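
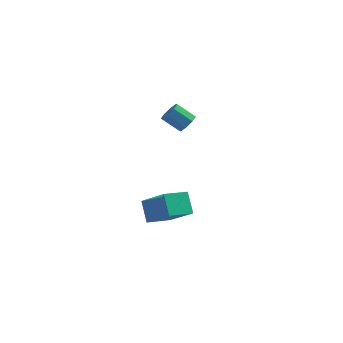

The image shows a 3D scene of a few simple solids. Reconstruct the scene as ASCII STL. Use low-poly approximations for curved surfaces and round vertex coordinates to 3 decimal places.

solid 
facet normal -0.669 -0.702 0.244
outer loop
vertex 2.65 -4.994 -3.101
vertex 2.208 -4.239 -2.139
vertex 1.341 -4.177 -4.342
endloop
endfacet
facet normal 0.339 -0.581 -0.740
outer loop
vertex 2.272 -3.201 -4.681
vertex 2.65 -4.994 -3.101
vertex 1.341 -4.177 -4.342
endloop
endfacet
facet normal -0.670 -0.702 0.244
outer loop
vertex 1.341 -4.177 -4.342
vertex 2.208 -4.239 -2.139
vertex 0.9 -3.422 -3.38
endloop
endfacet
facet normal -0.661 0.413 -0.627
outer loop
vertex 0.9 -3.422 -3.38
vertex 2.272 -3.201 -4.681
vertex 1.341 -4.177 -4.342
endloop
endfacet
facet normal 0.661 -0.412 0.627
outer loop
vertex 2.65 -4.994 -3.101
vertex 3.139 -3.263 -2.478
vertex 2.208 -4.239 -2.139
endloop
endfacet
facet normal 0.340 -0.581 -0.740
outer loop
vertex 3.58 -4.018 -3.44
vertex 2.65 -4.994 -3.101
vertex 2.272 -3.201 -4.681
endloop
endfacet
facet normal 0.661 -0.412 0.627
outer loop
vertex 3.58 -4.018 -3.44
vertex 3.139 -3.263 -2.478
vertex 2.65 -4.994 -3.101
endloop
endfacet
facet normal -0.339 0.581 0.740
outer loop
vertex 2.208 -4.239 -2.139
vertex 3.139 -3.263 -2.478
vertex 0.9 -3.422 -3.38
endloop
endfacet
facet normal -0.661 0.412 -0.627
outer loop
vertex 1.83 -2.446 -3.719
vertex 2.272 -3.201 -4.681
vertex 0.9 -3.422 -3.38
endloop
endfacet
facet normal -0.339 0.580 0.740
outer loop
vertex 0.9 -3.422 -3.38
vertex 3.139 -3.263 -2.478
vertex 1.83 -2.446 -3.719
endloop
endfacet
facet normal 0.669 0.702 -0.243
outer loop
vertex 1.83 -2.446 -3.719
vertex 3.58 -4.018 -3.44
vertex 2.272 -3.201 -4.681
endloop
endfacet
facet normal 0.669 0.702 -0.244
outer loop
vertex 3.139 -3.263 -2.478
vertex 3.58 -4.018 -3.44
vertex 1.83 -2.446 -3.719
endloop
endfacet
facet normal 0.787 -0.029 -0.616
outer loop
vertex 2.219 2.717 -0.861
vertex 1.824 2.583 -1.359
vertex 2.055 3.127 -1.09
endloop
endfacet
facet normal 0.521 0.565 0.639
outer loop
vertex 2.219 2.717 -0.861
vertex 2.055 3.127 -1.09
vertex 1.252 2.752 -0.103
endloop
endfacet
facet normal 0.522 0.565 0.639
outer loop
vertex 1.252 2.752 -0.103
vertex 2.055 3.127 -1.09
vertex 1.087 3.162 -0.331
endloop
endfacet
facet normal -0.786 0.027 0.618
outer loop
vertex 1.252 2.752 -0.103
vertex 1.087 3.162 -0.331
vertex 0.856 2.617 -0.601
endloop
endfacet
facet normal 0.786 -0.028 -0.618
outer loop
vertex 2.055 3.127 -1.09
vertex 1.824 2.583 -1.359
vertex 1.755 3.218 -1.476
endloop
endfacet
facet normal 0.135 0.983 0.127
outer loop
vertex 2.055 3.127 -1.09
vertex 1.755 3.218 -1.476
vertex 1.087 3.162 -0.331
endloop
endfacet
facet normal 0.135 0.983 0.127
outer loop
vertex 1.087 3.162 -0.331
vertex 1.755 3.218 -1.476
vertex 0.787 3.253 -0.718
endloop
endfacet
facet normal -0.787 0.028 0.617
outer loop
vertex 1.087 3.162 -0.331
vertex 0.787 3.253 -0.718
vertex 0.856 2.617 -0.601
endloop
endfacet
facet normal 0.786 -0.028 -0.618
outer loop
vertex 1.755 3.218 -1.476
vertex 1.824 2.583 -1.359
vertex 1.495 2.937 -1.794
endloop
endfacet
facet normal -0.330 0.825 -0.459
outer loop
vertex 1.755 3.218 -1.476
vertex 1.495 2.937 -1.794
vertex 0.787 3.253 -0.718
endloop
endfacet
facet normal -0.330 0.824 -0.459
outer loop
vertex 0.787 3.253 -0.718
vertex 1.495 2.937 -1.794
vertex 0.528 2.972 -1.036
endloop
endfacet
facet normal -0.787 0.028 0.616
outer loop
vertex 0.787 3.253 -0.718
vertex 0.528 2.972 -1.036
vertex 0.856 2.617 -0.601
endloop
endfacet
facet normal 0.786 -0.028 -0.617
outer loop
vertex 1.495 2.937 -1.794
vertex 1.824 2.583 -1.359
vertex 1.428 2.448 -1.857
endloop
endfacet
facet normal -0.602 0.183 -0.777
outer loop
vertex 1.495 2.937 -1.794
vertex 1.428 2.448 -1.857
vertex 0.528 2.972 -1.036
endloop
endfacet
facet normal -0.602 0.183 -0.777
outer loop
vertex 0.528 2.972 -1.036
vertex 1.428 2.448 -1.857
vertex 0.461 2.483 -1.099
endloop
endfacet
facet normal -0.787 0.028 0.616
outer loop
vertex 0.528 2.972 -1.036
vertex 0.461 2.483 -1.099
vertex 0.856 2.617 -0.601
endloop
endfacet
facet normal 0.786 -0.027 -0.618
outer loop
vertex 1.428 2.448 -1.857
vertex 1.824 2.583 -1.359
vertex 1.593 2.038 -1.629
endloop
endfacet
facet normal -0.521 -0.565 -0.639
outer loop
vertex 1.428 2.448 -1.857
vertex 1.593 2.038 -1.629
vertex 0.461 2.483 -1.099
endloop
endfacet
facet normal -0.521 -0.565 -0.639
outer loop
vertex 0.461 2.483 -1.099
vertex 1.593 2.038 -1.629
vertex 0.625 2.073 -0.87
endloop
endfacet
facet normal -0.787 0.029 0.616
outer loop
vertex 0.461 2.483 -1.099
vertex 0.625 2.073 -0.87
vertex 0.856 2.617 -0.601
endloop
endfacet
facet normal 0.787 -0.028 -0.617
outer loop
vertex 1.593 2.038 -1.629
vertex 1.824 2.583 -1.359
vertex 1.893 1.947 -1.242
endloop
endfacet
facet normal -0.135 -0.983 -0.127
outer loop
vertex 1.593 2.038 -1.629
vertex 1.893 1.947 -1.242
vertex 0.625 2.073 -0.87
endloop
endfacet
facet normal -0.135 -0.983 -0.127
outer loop
vertex 0.625 2.073 -0.87
vertex 1.893 1.947 -1.242
vertex 0.925 1.982 -0.484
endloop
endfacet
facet normal -0.786 0.028 0.618
outer loop
vertex 0.625 2.073 -0.87
vertex 0.925 1.982 -0.484
vertex 0.856 2.617 -0.601
endloop
endfacet
facet normal 0.787 -0.028 -0.616
outer loop
vertex 1.893 1.947 -1.242
vertex 1.824 2.583 -1.359
vertex 2.152 2.228 -0.924
endloop
endfacet
facet normal 0.330 -0.824 0.460
outer loop
vertex 1.893 1.947 -1.242
vertex 2.152 2.228 -0.924
vertex 0.925 1.982 -0.484
endloop
endfacet
facet normal 0.330 -0.825 0.459
outer loop
vertex 0.925 1.982 -0.484
vertex 2.152 2.228 -0.924
vertex 1.185 2.263 -0.166
endloop
endfacet
facet normal -0.786 0.028 0.618
outer loop
vertex 0.925 1.982 -0.484
vertex 1.185 2.263 -0.166
vertex 0.856 2.617 -0.601
endloop
endfacet
facet normal 0.787 -0.028 -0.616
outer loop
vertex 2.152 2.228 -0.924
vertex 1.824 2.583 -1.359
vertex 2.219 2.717 -0.861
endloop
endfacet
facet normal 0.602 -0.183 0.777
outer loop
vertex 2.152 2.228 -0.924
vertex 2.219 2.717 -0.861
vertex 1.185 2.263 -0.166
endloop
endfacet
facet normal 0.602 -0.183 0.777
outer loop
vertex 1.185 2.263 -0.166
vertex 2.219 2.717 -0.861
vertex 1.252 2.752 -0.103
endloop
endfacet
facet normal -0.786 0.028 0.617
outer loop
vertex 1.185 2.263 -0.166
vertex 1.252 2.752 -0.103
vertex 0.856 2.617 -0.601
endloop
endfacet

endsolid


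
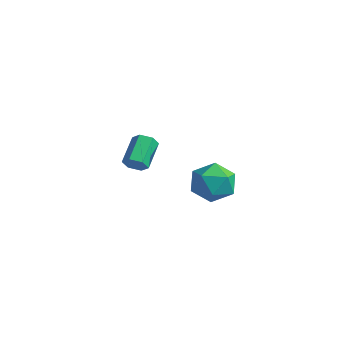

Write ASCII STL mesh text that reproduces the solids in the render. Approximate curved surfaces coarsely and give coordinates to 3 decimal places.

solid 
facet normal 0.366 0.538 0.760
outer loop
vertex 2.574 1.831 0.816
vertex 2.077 1.166 1.526
vertex 3.094 0.946 1.192
endloop
endfacet
facet normal 0.805 0.558 0.200
outer loop
vertex 2.574 1.831 0.816
vertex 3.094 0.946 1.192
vertex 3.169 1.216 0.135
endloop
endfacet
facet normal 0.443 0.823 -0.356
outer loop
vertex 2.574 1.831 0.816
vertex 3.169 1.216 0.135
vertex 2.197 1.602 -0.184
endloop
endfacet
facet normal -0.220 0.966 -0.138
outer loop
vertex 2.574 1.831 0.816
vertex 2.197 1.602 -0.184
vertex 1.522 1.571 0.675
endloop
endfacet
facet normal -0.269 0.790 0.551
outer loop
vertex 2.574 1.831 0.816
vertex 1.522 1.571 0.675
vertex 2.077 1.166 1.526
endloop
endfacet
facet normal 0.993 -0.113 0.042
outer loop
vertex 3.169 1.216 0.135
vertex 3.094 0.946 1.192
vertex 3.038 0.169 0.425
endloop
endfacet
facet normal 0.280 -0.145 0.949
outer loop
vertex 3.094 0.946 1.192
vertex 2.077 1.166 1.526
vertex 2.363 0.138 1.284
endloop
endfacet
facet normal -0.746 0.263 0.612
outer loop
vertex 2.077 1.166 1.526
vertex 1.522 1.571 0.675
vertex 1.391 0.524 0.965
endloop
endfacet
facet normal -0.668 0.547 -0.505
outer loop
vertex 1.522 1.571 0.675
vertex 2.197 1.602 -0.184
vertex 1.466 0.794 -0.092
endloop
endfacet
facet normal 0.407 0.315 -0.858
outer loop
vertex 2.197 1.602 -0.184
vertex 3.169 1.216 0.135
vertex 2.483 0.574 -0.426
endloop
endfacet
facet normal 0.220 -0.966 0.138
outer loop
vertex 1.986 -0.091 0.284
vertex 3.038 0.169 0.425
vertex 2.363 0.138 1.284
endloop
endfacet
facet normal -0.443 -0.823 0.356
outer loop
vertex 1.986 -0.091 0.284
vertex 2.363 0.138 1.284
vertex 1.391 0.524 0.965
endloop
endfacet
facet normal -0.805 -0.558 -0.200
outer loop
vertex 1.986 -0.091 0.284
vertex 1.391 0.524 0.965
vertex 1.466 0.794 -0.092
endloop
endfacet
facet normal -0.366 -0.538 -0.760
outer loop
vertex 1.986 -0.091 0.284
vertex 1.466 0.794 -0.092
vertex 2.483 0.574 -0.426
endloop
endfacet
facet normal 0.269 -0.790 -0.551
outer loop
vertex 1.986 -0.091 0.284
vertex 2.483 0.574 -0.426
vertex 3.038 0.169 0.425
endloop
endfacet
facet normal 0.668 -0.547 0.505
outer loop
vertex 2.363 0.138 1.284
vertex 3.038 0.169 0.425
vertex 3.094 0.946 1.192
endloop
endfacet
facet normal -0.407 -0.315 0.858
outer loop
vertex 1.391 0.524 0.965
vertex 2.363 0.138 1.284
vertex 2.077 1.166 1.526
endloop
endfacet
facet normal -0.993 0.113 -0.042
outer loop
vertex 1.466 0.794 -0.092
vertex 1.391 0.524 0.965
vertex 1.522 1.571 0.675
endloop
endfacet
facet normal -0.280 0.145 -0.949
outer loop
vertex 2.483 0.574 -0.426
vertex 1.466 0.794 -0.092
vertex 2.197 1.602 -0.184
endloop
endfacet
facet normal 0.746 -0.263 -0.612
outer loop
vertex 3.038 0.169 0.425
vertex 2.483 0.574 -0.426
vertex 3.169 1.216 0.135
endloop
endfacet
facet normal 0.424 -0.734 -0.530
outer loop
vertex -2.346 1.289 -0.825
vertex -2.817 0.924 -0.696
vertex -2.831 1.276 -1.195
endloop
endfacet
facet normal 0.434 0.679 -0.593
outer loop
vertex -2.346 1.289 -0.825
vertex -2.831 1.276 -1.195
vertex -3.012 2.442 0.008
endloop
endfacet
facet normal 0.433 0.679 -0.593
outer loop
vertex -3.012 2.442 0.008
vertex -2.831 1.276 -1.195
vertex -3.497 2.428 -0.362
endloop
endfacet
facet normal -0.426 0.733 0.530
outer loop
vertex -3.012 2.442 0.008
vertex -3.497 2.428 -0.362
vertex -3.483 2.076 0.136
endloop
endfacet
facet normal 0.425 -0.734 -0.530
outer loop
vertex -2.831 1.276 -1.195
vertex -2.817 0.924 -0.696
vertex -3.302 0.91 -1.066
endloop
endfacet
facet normal -0.473 0.320 -0.821
outer loop
vertex -2.831 1.276 -1.195
vertex -3.302 0.91 -1.066
vertex -3.497 2.428 -0.362
endloop
endfacet
facet normal -0.473 0.320 -0.821
outer loop
vertex -3.497 2.428 -0.362
vertex -3.302 0.91 -1.066
vertex -3.968 2.062 -0.233
endloop
endfacet
facet normal -0.425 0.734 0.530
outer loop
vertex -3.497 2.428 -0.362
vertex -3.968 2.062 -0.233
vertex -3.483 2.076 0.136
endloop
endfacet
facet normal 0.426 -0.733 -0.530
outer loop
vertex -3.302 0.91 -1.066
vertex -2.817 0.924 -0.696
vertex -3.288 0.558 -0.568
endloop
endfacet
facet normal -0.905 -0.359 -0.228
outer loop
vertex -3.302 0.91 -1.066
vertex -3.288 0.558 -0.568
vertex -3.968 2.062 -0.233
endloop
endfacet
facet normal -0.905 -0.359 -0.227
outer loop
vertex -3.968 2.062 -0.233
vertex -3.288 0.558 -0.568
vertex -3.954 1.711 0.265
endloop
endfacet
facet normal -0.424 0.735 0.530
outer loop
vertex -3.968 2.062 -0.233
vertex -3.954 1.711 0.265
vertex -3.483 2.076 0.136
endloop
endfacet
facet normal 0.426 -0.733 -0.530
outer loop
vertex -3.288 0.558 -0.568
vertex -2.817 0.924 -0.696
vertex -2.803 0.572 -0.198
endloop
endfacet
facet normal -0.433 -0.679 0.593
outer loop
vertex -3.288 0.558 -0.568
vertex -2.803 0.572 -0.198
vertex -3.954 1.711 0.265
endloop
endfacet
facet normal -0.434 -0.679 0.592
outer loop
vertex -3.954 1.711 0.265
vertex -2.803 0.572 -0.198
vertex -3.469 1.724 0.635
endloop
endfacet
facet normal -0.424 0.734 0.530
outer loop
vertex -3.954 1.711 0.265
vertex -3.469 1.724 0.635
vertex -3.483 2.076 0.136
endloop
endfacet
facet normal 0.425 -0.734 -0.530
outer loop
vertex -2.803 0.572 -0.198
vertex -2.817 0.924 -0.696
vertex -2.332 0.938 -0.327
endloop
endfacet
facet normal 0.473 -0.320 0.821
outer loop
vertex -2.803 0.572 -0.198
vertex -2.332 0.938 -0.327
vertex -3.469 1.724 0.635
endloop
endfacet
facet normal 0.473 -0.320 0.821
outer loop
vertex -3.469 1.724 0.635
vertex -2.332 0.938 -0.327
vertex -2.998 2.09 0.506
endloop
endfacet
facet normal -0.425 0.734 0.530
outer loop
vertex -3.469 1.724 0.635
vertex -2.998 2.09 0.506
vertex -3.483 2.076 0.136
endloop
endfacet
facet normal 0.424 -0.735 -0.530
outer loop
vertex -2.332 0.938 -0.327
vertex -2.817 0.924 -0.696
vertex -2.346 1.289 -0.825
endloop
endfacet
facet normal 0.905 0.359 0.227
outer loop
vertex -2.332 0.938 -0.327
vertex -2.346 1.289 -0.825
vertex -2.998 2.09 0.506
endloop
endfacet
facet normal 0.905 0.358 0.228
outer loop
vertex -2.998 2.09 0.506
vertex -2.346 1.289 -0.825
vertex -3.012 2.442 0.008
endloop
endfacet
facet normal -0.426 0.733 0.530
outer loop
vertex -2.998 2.09 0.506
vertex -3.012 2.442 0.008
vertex -3.483 2.076 0.136
endloop
endfacet

endsolid


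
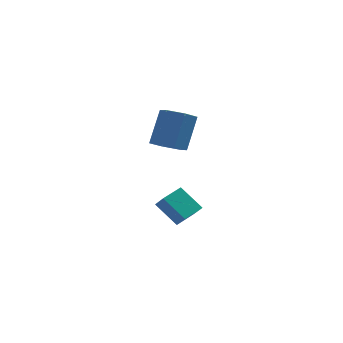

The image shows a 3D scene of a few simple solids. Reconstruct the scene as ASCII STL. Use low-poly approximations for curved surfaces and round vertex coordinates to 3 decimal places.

solid 
facet normal -0.356 0.583 -0.731
outer loop
vertex -4.265 0.121 -3.933
vertex -3.332 1.006 -3.681
vertex -3.273 -0.62 -5.007
endloop
endfacet
facet normal -0.712 -0.675 -0.192
outer loop
vertex -2.928 -1.186 -4.299
vertex -4.265 0.121 -3.933
vertex -3.273 -0.62 -5.007
endloop
endfacet
facet normal -0.356 0.583 -0.731
outer loop
vertex -3.273 -0.62 -5.007
vertex -3.332 1.006 -3.681
vertex -2.34 0.264 -4.756
endloop
endfacet
facet normal 0.605 -0.452 -0.656
outer loop
vertex -2.34 0.264 -4.756
vertex -2.928 -1.186 -4.299
vertex -3.273 -0.62 -5.007
endloop
endfacet
facet normal -0.605 0.451 0.656
outer loop
vertex -4.265 0.121 -3.933
vertex -2.987 0.44 -2.973
vertex -3.332 1.006 -3.681
endloop
endfacet
facet normal -0.712 -0.675 -0.191
outer loop
vertex -3.92 -0.444 -3.224
vertex -4.265 0.121 -3.933
vertex -2.928 -1.186 -4.299
endloop
endfacet
facet normal -0.605 0.453 0.655
outer loop
vertex -3.92 -0.444 -3.224
vertex -2.987 0.44 -2.973
vertex -4.265 0.121 -3.933
endloop
endfacet
facet normal 0.713 0.675 0.192
outer loop
vertex -3.332 1.006 -3.681
vertex -2.987 0.44 -2.973
vertex -2.34 0.264 -4.756
endloop
endfacet
facet normal 0.606 -0.452 -0.655
outer loop
vertex -1.995 -0.301 -4.047
vertex -2.928 -1.186 -4.299
vertex -2.34 0.264 -4.756
endloop
endfacet
facet normal 0.712 0.675 0.192
outer loop
vertex -2.34 0.264 -4.756
vertex -2.987 0.44 -2.973
vertex -1.995 -0.301 -4.047
endloop
endfacet
facet normal 0.356 -0.583 0.731
outer loop
vertex -1.995 -0.301 -4.047
vertex -3.92 -0.444 -3.224
vertex -2.928 -1.186 -4.299
endloop
endfacet
facet normal 0.356 -0.583 0.731
outer loop
vertex -2.987 0.44 -2.973
vertex -3.92 -0.444 -3.224
vertex -1.995 -0.301 -4.047
endloop
endfacet
facet normal -0.283 -0.459 -0.842
outer loop
vertex -3.136 -0.942 0.339
vertex -3.763 -1.435 0.818
vertex -3.999 -0.614 0.45
endloop
endfacet
facet normal 0.242 0.816 -0.525
outer loop
vertex -3.136 -0.942 0.339
vertex -3.999 -0.614 0.45
vertex -2.55 0.007 2.083
endloop
endfacet
facet normal 0.243 0.815 -0.526
outer loop
vertex -2.55 0.007 2.083
vertex -3.999 -0.614 0.45
vertex -3.413 0.336 2.194
endloop
endfacet
facet normal 0.283 0.459 0.842
outer loop
vertex -2.55 0.007 2.083
vertex -3.413 0.336 2.194
vertex -3.177 -0.485 2.562
endloop
endfacet
facet normal -0.283 -0.459 -0.842
outer loop
vertex -3.999 -0.614 0.45
vertex -3.763 -1.435 0.818
vertex -4.626 -1.107 0.929
endloop
endfacet
facet normal -0.683 0.713 -0.159
outer loop
vertex -3.999 -0.614 0.45
vertex -4.626 -1.107 0.929
vertex -3.413 0.336 2.194
endloop
endfacet
facet normal -0.683 0.713 -0.159
outer loop
vertex -3.413 0.336 2.194
vertex -4.626 -1.107 0.929
vertex -4.04 -0.157 2.673
endloop
endfacet
facet normal 0.283 0.459 0.842
outer loop
vertex -3.413 0.336 2.194
vertex -4.04 -0.157 2.673
vertex -3.177 -0.485 2.562
endloop
endfacet
facet normal -0.283 -0.459 -0.842
outer loop
vertex -4.626 -1.107 0.929
vertex -3.763 -1.435 0.818
vertex -4.39 -1.927 1.297
endloop
endfacet
facet normal -0.925 -0.102 0.366
outer loop
vertex -4.626 -1.107 0.929
vertex -4.39 -1.927 1.297
vertex -4.04 -0.157 2.673
endloop
endfacet
facet normal -0.925 -0.102 0.366
outer loop
vertex -4.04 -0.157 2.673
vertex -4.39 -1.927 1.297
vertex -3.804 -0.978 3.041
endloop
endfacet
facet normal 0.283 0.459 0.842
outer loop
vertex -4.04 -0.157 2.673
vertex -3.804 -0.978 3.041
vertex -3.177 -0.485 2.562
endloop
endfacet
facet normal -0.283 -0.459 -0.842
outer loop
vertex -4.39 -1.927 1.297
vertex -3.763 -1.435 0.818
vertex -3.527 -2.256 1.186
endloop
endfacet
facet normal -0.243 -0.815 0.525
outer loop
vertex -4.39 -1.927 1.297
vertex -3.527 -2.256 1.186
vertex -3.804 -0.978 3.041
endloop
endfacet
facet normal -0.242 -0.815 0.526
outer loop
vertex -3.804 -0.978 3.041
vertex -3.527 -2.256 1.186
vertex -2.941 -1.306 2.93
endloop
endfacet
facet normal 0.283 0.459 0.842
outer loop
vertex -3.804 -0.978 3.041
vertex -2.941 -1.306 2.93
vertex -3.177 -0.485 2.562
endloop
endfacet
facet normal -0.283 -0.459 -0.842
outer loop
vertex -3.527 -2.256 1.186
vertex -3.763 -1.435 0.818
vertex -2.9 -1.763 0.707
endloop
endfacet
facet normal 0.683 -0.713 0.159
outer loop
vertex -3.527 -2.256 1.186
vertex -2.9 -1.763 0.707
vertex -2.941 -1.306 2.93
endloop
endfacet
facet normal 0.683 -0.713 0.159
outer loop
vertex -2.941 -1.306 2.93
vertex -2.9 -1.763 0.707
vertex -2.314 -0.813 2.451
endloop
endfacet
facet normal 0.283 0.459 0.842
outer loop
vertex -2.941 -1.306 2.93
vertex -2.314 -0.813 2.451
vertex -3.177 -0.485 2.562
endloop
endfacet
facet normal -0.283 -0.459 -0.842
outer loop
vertex -2.9 -1.763 0.707
vertex -3.763 -1.435 0.818
vertex -3.136 -0.942 0.339
endloop
endfacet
facet normal 0.925 0.102 -0.366
outer loop
vertex -2.9 -1.763 0.707
vertex -3.136 -0.942 0.339
vertex -2.314 -0.813 2.451
endloop
endfacet
facet normal 0.925 0.102 -0.366
outer loop
vertex -2.314 -0.813 2.451
vertex -3.136 -0.942 0.339
vertex -2.55 0.007 2.083
endloop
endfacet
facet normal 0.283 0.459 0.842
outer loop
vertex -2.314 -0.813 2.451
vertex -2.55 0.007 2.083
vertex -3.177 -0.485 2.562
endloop
endfacet

endsolid


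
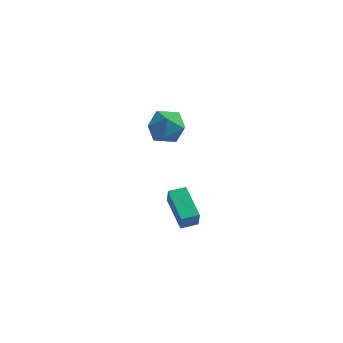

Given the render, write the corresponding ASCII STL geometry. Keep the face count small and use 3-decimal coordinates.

solid 
facet normal -0.543 0.719 -0.434
outer loop
vertex -1.831 1.402 2.82
vertex -2.704 1.192 3.565
vertex -1.883 1.976 3.835
endloop
endfacet
facet normal 0.153 0.863 -0.480
outer loop
vertex -1.831 1.402 2.82
vertex -1.883 1.976 3.835
vertex -0.859 1.576 3.443
endloop
endfacet
facet normal 0.469 0.322 -0.822
outer loop
vertex -1.831 1.402 2.82
vertex -0.859 1.576 3.443
vertex -1.048 0.544 2.931
endloop
endfacet
facet normal -0.033 -0.158 -0.987
outer loop
vertex -1.831 1.402 2.82
vertex -1.048 0.544 2.931
vertex -2.188 0.307 3.007
endloop
endfacet
facet normal -0.659 0.087 -0.747
outer loop
vertex -1.831 1.402 2.82
vertex -2.188 0.307 3.007
vertex -2.704 1.192 3.565
endloop
endfacet
facet normal 0.417 0.890 0.182
outer loop
vertex -0.859 1.576 3.443
vertex -1.883 1.976 3.835
vertex -1.132 1.473 4.573
endloop
endfacet
facet normal -0.710 0.656 0.256
outer loop
vertex -1.883 1.976 3.835
vertex -2.704 1.192 3.565
vertex -2.272 1.236 4.649
endloop
endfacet
facet normal -0.897 -0.365 -0.250
outer loop
vertex -2.704 1.192 3.565
vertex -2.188 0.307 3.007
vertex -2.461 0.204 4.137
endloop
endfacet
facet normal 0.116 -0.762 -0.637
outer loop
vertex -2.188 0.307 3.007
vertex -1.048 0.544 2.931
vertex -1.437 -0.196 3.745
endloop
endfacet
facet normal 0.929 0.014 -0.371
outer loop
vertex -1.048 0.544 2.931
vertex -0.859 1.576 3.443
vertex -0.616 0.588 4.015
endloop
endfacet
facet normal 0.033 0.158 0.987
outer loop
vertex -1.489 0.378 4.76
vertex -1.132 1.473 4.573
vertex -2.272 1.236 4.649
endloop
endfacet
facet normal -0.469 -0.322 0.822
outer loop
vertex -1.489 0.378 4.76
vertex -2.272 1.236 4.649
vertex -2.461 0.204 4.137
endloop
endfacet
facet normal -0.153 -0.863 0.480
outer loop
vertex -1.489 0.378 4.76
vertex -2.461 0.204 4.137
vertex -1.437 -0.196 3.745
endloop
endfacet
facet normal 0.543 -0.719 0.434
outer loop
vertex -1.489 0.378 4.76
vertex -1.437 -0.196 3.745
vertex -0.616 0.588 4.015
endloop
endfacet
facet normal 0.659 -0.087 0.747
outer loop
vertex -1.489 0.378 4.76
vertex -0.616 0.588 4.015
vertex -1.132 1.473 4.573
endloop
endfacet
facet normal -0.116 0.762 0.637
outer loop
vertex -2.272 1.236 4.649
vertex -1.132 1.473 4.573
vertex -1.883 1.976 3.835
endloop
endfacet
facet normal -0.929 -0.014 0.371
outer loop
vertex -2.461 0.204 4.137
vertex -2.272 1.236 4.649
vertex -2.704 1.192 3.565
endloop
endfacet
facet normal -0.417 -0.890 -0.182
outer loop
vertex -1.437 -0.196 3.745
vertex -2.461 0.204 4.137
vertex -2.188 0.307 3.007
endloop
endfacet
facet normal 0.710 -0.656 -0.256
outer loop
vertex -0.616 0.588 4.015
vertex -1.437 -0.196 3.745
vertex -1.048 0.544 2.931
endloop
endfacet
facet normal 0.897 0.365 0.250
outer loop
vertex -1.132 1.473 4.573
vertex -0.616 0.588 4.015
vertex -0.859 1.576 3.443
endloop
endfacet
facet normal -0.542 0.753 0.373
outer loop
vertex -1.857 1.9 -2.138
vertex -1.013 2.466 -2.055
vertex -2.032 2.324 -3.247
endloop
endfacet
facet normal -0.828 -0.554 -0.081
outer loop
vertex -0.847 0.674 -4.065
vertex -1.857 1.9 -2.138
vertex -2.032 2.324 -3.247
endloop
endfacet
facet normal -0.541 0.754 0.373
outer loop
vertex -2.032 2.324 -3.247
vertex -1.013 2.466 -2.055
vertex -1.187 2.89 -3.164
endloop
endfacet
facet normal -0.146 0.353 -0.924
outer loop
vertex -1.187 2.89 -3.164
vertex -0.847 0.674 -4.065
vertex -2.032 2.324 -3.247
endloop
endfacet
facet normal 0.146 -0.353 0.924
outer loop
vertex -1.857 1.9 -2.138
vertex 0.172 0.816 -2.873
vertex -1.013 2.466 -2.055
endloop
endfacet
facet normal -0.829 -0.554 -0.082
outer loop
vertex -0.673 0.25 -2.956
vertex -1.857 1.9 -2.138
vertex -0.847 0.674 -4.065
endloop
endfacet
facet normal 0.146 -0.353 0.924
outer loop
vertex -0.673 0.25 -2.956
vertex 0.172 0.816 -2.873
vertex -1.857 1.9 -2.138
endloop
endfacet
facet normal 0.828 0.554 0.082
outer loop
vertex -1.013 2.466 -2.055
vertex 0.172 0.816 -2.873
vertex -1.187 2.89 -3.164
endloop
endfacet
facet normal -0.146 0.353 -0.924
outer loop
vertex -0.003 1.24 -3.982
vertex -0.847 0.674 -4.065
vertex -1.187 2.89 -3.164
endloop
endfacet
facet normal 0.828 0.554 0.081
outer loop
vertex -1.187 2.89 -3.164
vertex 0.172 0.816 -2.873
vertex -0.003 1.24 -3.982
endloop
endfacet
facet normal 0.542 -0.753 -0.373
outer loop
vertex -0.003 1.24 -3.982
vertex -0.673 0.25 -2.956
vertex -0.847 0.674 -4.065
endloop
endfacet
facet normal 0.541 -0.753 -0.373
outer loop
vertex 0.172 0.816 -2.873
vertex -0.673 0.25 -2.956
vertex -0.003 1.24 -3.982
endloop
endfacet

endsolid


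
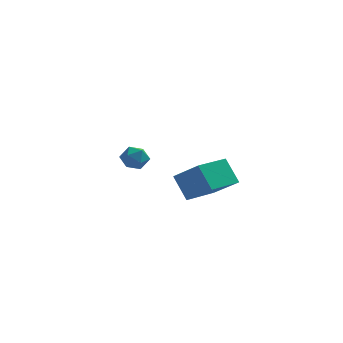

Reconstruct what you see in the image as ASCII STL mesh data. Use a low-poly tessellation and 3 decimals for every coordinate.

solid 
facet normal -0.672 0.435 -0.599
outer loop
vertex -1.509 -3.066 -0.943
vertex -0.484 -1.68 -1.086
vertex -0.891 -3.637 -2.05
endloop
endfacet
facet normal -0.593 -0.801 0.082
outer loop
vertex 0.224 -4.36 -1.054
vertex -1.509 -3.066 -0.943
vertex -0.891 -3.637 -2.05
endloop
endfacet
facet normal -0.671 0.435 -0.600
outer loop
vertex -0.891 -3.637 -2.05
vertex -0.484 -1.68 -1.086
vertex 0.134 -2.251 -2.192
endloop
endfacet
facet normal 0.445 -0.411 -0.796
outer loop
vertex 0.134 -2.251 -2.192
vertex 0.224 -4.36 -1.054
vertex -0.891 -3.637 -2.05
endloop
endfacet
facet normal -0.445 0.411 0.796
outer loop
vertex -1.509 -3.066 -0.943
vertex 0.631 -2.403 -0.09
vertex -0.484 -1.68 -1.086
endloop
endfacet
facet normal -0.593 -0.801 0.082
outer loop
vertex -0.394 -3.789 0.052
vertex -1.509 -3.066 -0.943
vertex 0.224 -4.36 -1.054
endloop
endfacet
facet normal -0.445 0.410 0.796
outer loop
vertex -0.394 -3.789 0.052
vertex 0.631 -2.403 -0.09
vertex -1.509 -3.066 -0.943
endloop
endfacet
facet normal 0.593 0.801 -0.082
outer loop
vertex -0.484 -1.68 -1.086
vertex 0.631 -2.403 -0.09
vertex 0.134 -2.251 -2.192
endloop
endfacet
facet normal 0.444 -0.411 -0.796
outer loop
vertex 1.249 -2.974 -1.197
vertex 0.224 -4.36 -1.054
vertex 0.134 -2.251 -2.192
endloop
endfacet
facet normal 0.593 0.801 -0.082
outer loop
vertex 0.134 -2.251 -2.192
vertex 0.631 -2.403 -0.09
vertex 1.249 -2.974 -1.197
endloop
endfacet
facet normal 0.672 -0.435 0.600
outer loop
vertex 1.249 -2.974 -1.197
vertex -0.394 -3.789 0.052
vertex 0.224 -4.36 -1.054
endloop
endfacet
facet normal 0.672 -0.435 0.599
outer loop
vertex 0.631 -2.403 -0.09
vertex -0.394 -3.789 0.052
vertex 1.249 -2.974 -1.197
endloop
endfacet
facet normal -0.790 0.441 0.426
outer loop
vertex -4.527 2.253 -2.179
vertex -4.107 2.454 -1.609
vertex -4.174 2.898 -2.192
endloop
endfacet
facet normal -0.843 0.456 -0.285
outer loop
vertex -4.527 2.253 -2.179
vertex -4.174 2.898 -2.192
vertex -4.196 2.479 -2.796
endloop
endfacet
facet normal -0.825 -0.218 -0.522
outer loop
vertex -4.527 2.253 -2.179
vertex -4.196 2.479 -2.796
vertex -4.143 1.775 -2.586
endloop
endfacet
facet normal -0.760 -0.648 0.044
outer loop
vertex -4.527 2.253 -2.179
vertex -4.143 1.775 -2.586
vertex -4.088 1.76 -1.852
endloop
endfacet
facet normal -0.739 -0.241 0.629
outer loop
vertex -4.527 2.253 -2.179
vertex -4.088 1.76 -1.852
vertex -4.107 2.454 -1.609
endloop
endfacet
facet normal -0.271 0.795 -0.542
outer loop
vertex -4.196 2.479 -2.796
vertex -4.174 2.898 -2.192
vertex -3.572 2.82 -2.608
endloop
endfacet
facet normal -0.185 0.771 0.609
outer loop
vertex -4.174 2.898 -2.192
vertex -4.107 2.454 -1.609
vertex -3.517 2.805 -1.874
endloop
endfacet
facet normal -0.102 -0.331 0.938
outer loop
vertex -4.107 2.454 -1.609
vertex -4.088 1.76 -1.852
vertex -3.464 2.101 -1.664
endloop
endfacet
facet normal -0.135 -0.991 -0.010
outer loop
vertex -4.088 1.76 -1.852
vertex -4.143 1.775 -2.586
vertex -3.486 1.682 -2.268
endloop
endfacet
facet normal -0.241 -0.294 -0.925
outer loop
vertex -4.143 1.775 -2.586
vertex -4.196 2.479 -2.796
vertex -3.553 2.126 -2.851
endloop
endfacet
facet normal 0.760 0.648 -0.044
outer loop
vertex -3.133 2.327 -2.281
vertex -3.572 2.82 -2.608
vertex -3.517 2.805 -1.874
endloop
endfacet
facet normal 0.825 0.218 0.522
outer loop
vertex -3.133 2.327 -2.281
vertex -3.517 2.805 -1.874
vertex -3.464 2.101 -1.664
endloop
endfacet
facet normal 0.843 -0.456 0.285
outer loop
vertex -3.133 2.327 -2.281
vertex -3.464 2.101 -1.664
vertex -3.486 1.682 -2.268
endloop
endfacet
facet normal 0.790 -0.441 -0.426
outer loop
vertex -3.133 2.327 -2.281
vertex -3.486 1.682 -2.268
vertex -3.553 2.126 -2.851
endloop
endfacet
facet normal 0.739 0.241 -0.629
outer loop
vertex -3.133 2.327 -2.281
vertex -3.553 2.126 -2.851
vertex -3.572 2.82 -2.608
endloop
endfacet
facet normal 0.135 0.991 0.010
outer loop
vertex -3.517 2.805 -1.874
vertex -3.572 2.82 -2.608
vertex -4.174 2.898 -2.192
endloop
endfacet
facet normal 0.241 0.294 0.925
outer loop
vertex -3.464 2.101 -1.664
vertex -3.517 2.805 -1.874
vertex -4.107 2.454 -1.609
endloop
endfacet
facet normal 0.271 -0.795 0.542
outer loop
vertex -3.486 1.682 -2.268
vertex -3.464 2.101 -1.664
vertex -4.088 1.76 -1.852
endloop
endfacet
facet normal 0.185 -0.771 -0.609
outer loop
vertex -3.553 2.126 -2.851
vertex -3.486 1.682 -2.268
vertex -4.143 1.775 -2.586
endloop
endfacet
facet normal 0.102 0.331 -0.938
outer loop
vertex -3.572 2.82 -2.608
vertex -3.553 2.126 -2.851
vertex -4.196 2.479 -2.796
endloop
endfacet

endsolid


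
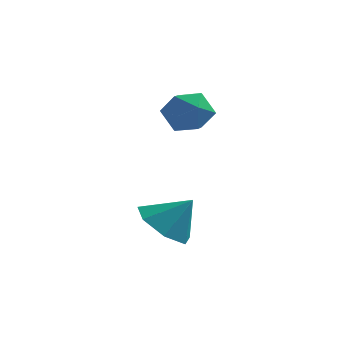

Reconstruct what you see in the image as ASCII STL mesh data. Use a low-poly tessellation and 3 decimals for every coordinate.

solid 
facet normal 0.095 0.837 -0.538
outer loop
vertex -0.773 2.29 0.652
vertex -1.594 2.583 0.962
vertex -0.822 2.794 1.427
endloop
endfacet
facet normal 0.735 0.589 -0.337
outer loop
vertex -0.773 2.29 0.652
vertex -0.822 2.794 1.427
vertex -0.255 2.063 1.385
endloop
endfacet
facet normal 0.804 -0.073 -0.591
outer loop
vertex -0.773 2.29 0.652
vertex -0.255 2.063 1.385
vertex -0.676 1.402 0.894
endloop
endfacet
facet normal 0.208 -0.236 -0.949
outer loop
vertex -0.773 2.29 0.652
vertex -0.676 1.402 0.894
vertex -1.504 1.723 0.633
endloop
endfacet
facet normal -0.230 0.327 -0.917
outer loop
vertex -0.773 2.29 0.652
vertex -1.504 1.723 0.633
vertex -1.594 2.583 0.962
endloop
endfacet
facet normal 0.742 0.554 0.376
outer loop
vertex -0.255 2.063 1.385
vertex -0.822 2.794 1.427
vertex -0.756 2.217 2.147
endloop
endfacet
facet normal -0.291 0.955 0.050
outer loop
vertex -0.822 2.794 1.427
vertex -1.594 2.583 0.962
vertex -1.584 2.538 1.886
endloop
endfacet
facet normal -0.816 0.130 -0.563
outer loop
vertex -1.594 2.583 0.962
vertex -1.504 1.723 0.633
vertex -2.005 1.877 1.395
endloop
endfacet
facet normal -0.109 -0.781 -0.616
outer loop
vertex -1.504 1.723 0.633
vertex -0.676 1.402 0.894
vertex -1.438 1.146 1.353
endloop
endfacet
facet normal 0.854 -0.519 -0.034
outer loop
vertex -0.676 1.402 0.894
vertex -0.255 2.063 1.385
vertex -0.666 1.357 1.818
endloop
endfacet
facet normal -0.208 0.236 0.949
outer loop
vertex -1.487 1.65 2.128
vertex -0.756 2.217 2.147
vertex -1.584 2.538 1.886
endloop
endfacet
facet normal -0.804 0.073 0.591
outer loop
vertex -1.487 1.65 2.128
vertex -1.584 2.538 1.886
vertex -2.005 1.877 1.395
endloop
endfacet
facet normal -0.735 -0.589 0.337
outer loop
vertex -1.487 1.65 2.128
vertex -2.005 1.877 1.395
vertex -1.438 1.146 1.353
endloop
endfacet
facet normal -0.095 -0.837 0.538
outer loop
vertex -1.487 1.65 2.128
vertex -1.438 1.146 1.353
vertex -0.666 1.357 1.818
endloop
endfacet
facet normal 0.230 -0.327 0.917
outer loop
vertex -1.487 1.65 2.128
vertex -0.666 1.357 1.818
vertex -0.756 2.217 2.147
endloop
endfacet
facet normal 0.109 0.781 0.616
outer loop
vertex -1.584 2.538 1.886
vertex -0.756 2.217 2.147
vertex -0.822 2.794 1.427
endloop
endfacet
facet normal -0.854 0.519 0.034
outer loop
vertex -2.005 1.877 1.395
vertex -1.584 2.538 1.886
vertex -1.594 2.583 0.962
endloop
endfacet
facet normal -0.742 -0.554 -0.376
outer loop
vertex -1.438 1.146 1.353
vertex -2.005 1.877 1.395
vertex -1.504 1.723 0.633
endloop
endfacet
facet normal 0.291 -0.955 -0.050
outer loop
vertex -0.666 1.357 1.818
vertex -1.438 1.146 1.353
vertex -0.676 1.402 0.894
endloop
endfacet
facet normal 0.816 -0.130 0.563
outer loop
vertex -0.756 2.217 2.147
vertex -0.666 1.357 1.818
vertex -0.255 2.063 1.385
endloop
endfacet
facet normal -0.625 -0.145 -0.767
outer loop
vertex -0.483 -0.459 -2.981
vertex -1.175 -0.909 -2.332
vertex -1.087 0.103 -2.595
endloop
endfacet
facet normal 0.695 0.718 0.042
outer loop
vertex -0.483 -0.459 -2.981
vertex -1.087 0.103 -2.595
vertex -0.325 -0.711 -1.288
endloop
endfacet
facet normal -0.624 -0.145 -0.768
outer loop
vertex -1.087 0.103 -2.595
vertex -1.175 -0.909 -2.332
vertex -1.758 -0.097 -2.012
endloop
endfacet
facet normal 0.141 0.875 0.463
outer loop
vertex -1.087 0.103 -2.595
vertex -1.758 -0.097 -2.012
vertex -0.325 -0.711 -1.288
endloop
endfacet
facet normal -0.625 -0.146 -0.767
outer loop
vertex -1.758 -0.097 -2.012
vertex -1.175 -0.909 -2.332
vertex -1.989 -0.909 -1.669
endloop
endfacet
facet normal -0.250 0.436 0.864
outer loop
vertex -1.758 -0.097 -2.012
vertex -1.989 -0.909 -1.669
vertex -0.325 -0.711 -1.288
endloop
endfacet
facet normal -0.625 -0.147 -0.767
outer loop
vertex -1.989 -0.909 -1.669
vertex -1.175 -0.909 -2.332
vertex -1.607 -1.721 -1.825
endloop
endfacet
facet normal -0.185 -0.268 0.945
outer loop
vertex -1.989 -0.909 -1.669
vertex -1.607 -1.721 -1.825
vertex -0.325 -0.711 -1.288
endloop
endfacet
facet normal -0.625 -0.147 -0.767
outer loop
vertex -1.607 -1.721 -1.825
vertex -1.175 -0.909 -2.332
vertex -0.899 -1.922 -2.363
endloop
endfacet
facet normal 0.288 -0.708 0.644
outer loop
vertex -1.607 -1.721 -1.825
vertex -0.899 -1.922 -2.363
vertex -0.325 -0.711 -1.288
endloop
endfacet
facet normal -0.624 -0.147 -0.767
outer loop
vertex -0.899 -1.922 -2.363
vertex -1.175 -0.909 -2.332
vertex -0.399 -1.36 -2.877
endloop
endfacet
facet normal 0.813 -0.552 0.187
outer loop
vertex -0.899 -1.922 -2.363
vertex -0.399 -1.36 -2.877
vertex -0.325 -0.711 -1.288
endloop
endfacet
facet normal -0.624 -0.147 -0.767
outer loop
vertex -0.399 -1.36 -2.877
vertex -1.175 -0.909 -2.332
vertex -0.483 -0.459 -2.981
endloop
endfacet
facet normal 0.993 0.083 -0.080
outer loop
vertex -0.399 -1.36 -2.877
vertex -0.483 -0.459 -2.981
vertex -0.325 -0.711 -1.288
endloop
endfacet

endsolid


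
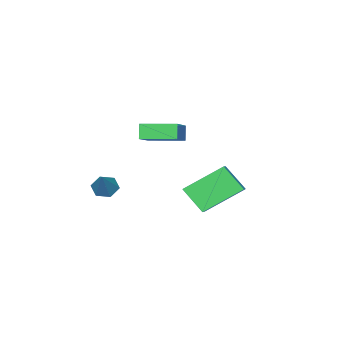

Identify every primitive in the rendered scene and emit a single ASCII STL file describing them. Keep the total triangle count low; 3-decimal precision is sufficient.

solid 
facet normal -0.556 -0.400 -0.729
outer loop
vertex 2.762 -3.054 -1.579
vertex 2.215 -2.988 -1.198
vertex 2.398 -2.492 -1.61
endloop
endfacet
facet normal 0.779 0.483 -0.400
outer loop
vertex 2.762 -3.054 -1.579
vertex 2.398 -2.492 -1.61
vertex 3.125 -2.332 -0.002
endloop
endfacet
facet normal -0.556 -0.400 -0.729
outer loop
vertex 2.398 -2.492 -1.61
vertex 2.215 -2.988 -1.198
vertex 1.851 -2.426 -1.229
endloop
endfacet
facet normal 0.039 0.992 -0.116
outer loop
vertex 2.398 -2.492 -1.61
vertex 1.851 -2.426 -1.229
vertex 3.125 -2.332 -0.002
endloop
endfacet
facet normal -0.554 -0.399 -0.730
outer loop
vertex 1.851 -2.426 -1.229
vertex 2.215 -2.988 -1.198
vertex 1.667 -2.922 -0.818
endloop
endfacet
facet normal -0.555 0.643 0.527
outer loop
vertex 1.851 -2.426 -1.229
vertex 1.667 -2.922 -0.818
vertex 3.125 -2.332 -0.002
endloop
endfacet
facet normal -0.554 -0.401 -0.730
outer loop
vertex 1.667 -2.922 -0.818
vertex 2.215 -2.988 -1.198
vertex 2.031 -3.484 -0.786
endloop
endfacet
facet normal -0.409 -0.215 0.887
outer loop
vertex 1.667 -2.922 -0.818
vertex 2.031 -3.484 -0.786
vertex 3.125 -2.332 -0.002
endloop
endfacet
facet normal -0.555 -0.400 -0.729
outer loop
vertex 2.031 -3.484 -0.786
vertex 2.215 -2.988 -1.198
vertex 2.579 -3.55 -1.167
endloop
endfacet
facet normal 0.332 -0.725 0.603
outer loop
vertex 2.031 -3.484 -0.786
vertex 2.579 -3.55 -1.167
vertex 3.125 -2.332 -0.002
endloop
endfacet
facet normal -0.556 -0.400 -0.729
outer loop
vertex 2.579 -3.55 -1.167
vertex 2.215 -2.988 -1.198
vertex 2.762 -3.054 -1.579
endloop
endfacet
facet normal 0.926 -0.376 -0.041
outer loop
vertex 2.579 -3.55 -1.167
vertex 2.762 -3.054 -1.579
vertex 3.125 -2.332 -0.002
endloop
endfacet
facet normal -0.659 0.507 0.556
outer loop
vertex 0.85 2.839 1.544
vertex 0.78 3.926 0.47
vertex 0.19 2.409 1.153
endloop
endfacet
facet normal 0.046 -0.710 0.703
outer loop
vertex 1.64 1.294 -0.07
vertex 0.85 2.839 1.544
vertex 0.19 2.409 1.153
endloop
endfacet
facet normal -0.659 0.507 0.556
outer loop
vertex 0.19 2.409 1.153
vertex 0.78 3.926 0.47
vertex 0.119 3.496 0.078
endloop
endfacet
facet normal -0.751 -0.489 -0.445
outer loop
vertex 0.119 3.496 0.078
vertex 1.64 1.294 -0.07
vertex 0.19 2.409 1.153
endloop
endfacet
facet normal 0.751 0.488 0.445
outer loop
vertex 0.85 2.839 1.544
vertex 2.23 2.811 -0.753
vertex 0.78 3.926 0.47
endloop
endfacet
facet normal 0.046 -0.710 0.702
outer loop
vertex 2.301 1.724 0.322
vertex 0.85 2.839 1.544
vertex 1.64 1.294 -0.07
endloop
endfacet
facet normal 0.750 0.489 0.445
outer loop
vertex 2.301 1.724 0.322
vertex 2.23 2.811 -0.753
vertex 0.85 2.839 1.544
endloop
endfacet
facet normal -0.046 0.711 -0.702
outer loop
vertex 0.78 3.926 0.47
vertex 2.23 2.811 -0.753
vertex 0.119 3.496 0.078
endloop
endfacet
facet normal -0.750 -0.488 -0.445
outer loop
vertex 1.57 2.381 -1.144
vertex 1.64 1.294 -0.07
vertex 0.119 3.496 0.078
endloop
endfacet
facet normal -0.046 0.710 -0.703
outer loop
vertex 0.119 3.496 0.078
vertex 2.23 2.811 -0.753
vertex 1.57 2.381 -1.144
endloop
endfacet
facet normal 0.659 -0.507 -0.556
outer loop
vertex 1.57 2.381 -1.144
vertex 2.301 1.724 0.322
vertex 1.64 1.294 -0.07
endloop
endfacet
facet normal 0.659 -0.507 -0.556
outer loop
vertex 2.23 2.811 -0.753
vertex 2.301 1.724 0.322
vertex 1.57 2.381 -1.144
endloop
endfacet
facet normal -0.502 0.861 0.086
outer loop
vertex -1.209 -1.115 2.083
vertex 0.229 -0.363 2.951
vertex -0.887 -0.851 1.32
endloop
endfacet
facet normal -0.782 -0.408 -0.471
outer loop
vertex -0.009 -2.357 1.169
vertex -1.209 -1.115 2.083
vertex -0.887 -0.851 1.32
endloop
endfacet
facet normal -0.502 0.861 0.086
outer loop
vertex -0.887 -0.851 1.32
vertex 0.229 -0.363 2.951
vertex 0.551 -0.099 2.187
endloop
endfacet
facet normal 0.370 0.304 -0.878
outer loop
vertex 0.551 -0.099 2.187
vertex -0.009 -2.357 1.169
vertex -0.887 -0.851 1.32
endloop
endfacet
facet normal -0.371 -0.304 0.878
outer loop
vertex -1.209 -1.115 2.083
vertex 1.107 -1.869 2.8
vertex 0.229 -0.363 2.951
endloop
endfacet
facet normal -0.782 -0.409 -0.471
outer loop
vertex -0.331 -2.621 1.933
vertex -1.209 -1.115 2.083
vertex -0.009 -2.357 1.169
endloop
endfacet
facet normal -0.371 -0.303 0.878
outer loop
vertex -0.331 -2.621 1.933
vertex 1.107 -1.869 2.8
vertex -1.209 -1.115 2.083
endloop
endfacet
facet normal 0.782 0.409 0.471
outer loop
vertex 0.229 -0.363 2.951
vertex 1.107 -1.869 2.8
vertex 0.551 -0.099 2.187
endloop
endfacet
facet normal 0.371 0.304 -0.878
outer loop
vertex 1.429 -1.605 2.037
vertex -0.009 -2.357 1.169
vertex 0.551 -0.099 2.187
endloop
endfacet
facet normal 0.782 0.409 0.471
outer loop
vertex 0.551 -0.099 2.187
vertex 1.107 -1.869 2.8
vertex 1.429 -1.605 2.037
endloop
endfacet
facet normal 0.502 -0.861 -0.086
outer loop
vertex 1.429 -1.605 2.037
vertex -0.331 -2.621 1.933
vertex -0.009 -2.357 1.169
endloop
endfacet
facet normal 0.502 -0.861 -0.086
outer loop
vertex 1.107 -1.869 2.8
vertex -0.331 -2.621 1.933
vertex 1.429 -1.605 2.037
endloop
endfacet

endsolid


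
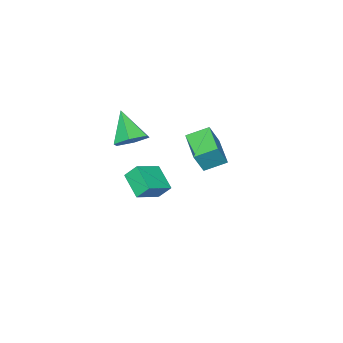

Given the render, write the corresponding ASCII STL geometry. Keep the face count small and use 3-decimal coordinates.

solid 
facet normal 0.302 0.660 -0.688
outer loop
vertex 2.963 -0.947 0.577
vertex 2.232 -0.682 0.51
vertex 2.718 -0.362 1.031
endloop
endfacet
facet normal 0.703 -0.228 0.673
outer loop
vertex 2.963 -0.947 0.577
vertex 2.718 -0.362 1.031
vertex 1.768 -1.698 1.57
endloop
endfacet
facet normal 0.302 0.660 -0.688
outer loop
vertex 2.718 -0.362 1.031
vertex 2.232 -0.682 0.51
vertex 1.987 -0.097 0.964
endloop
endfacet
facet normal 0.041 0.349 0.936
outer loop
vertex 2.718 -0.362 1.031
vertex 1.987 -0.097 0.964
vertex 1.768 -1.698 1.57
endloop
endfacet
facet normal 0.302 0.660 -0.688
outer loop
vertex 1.987 -0.097 0.964
vertex 2.232 -0.682 0.51
vertex 1.502 -0.417 0.444
endloop
endfacet
facet normal -0.783 0.311 0.539
outer loop
vertex 1.987 -0.097 0.964
vertex 1.502 -0.417 0.444
vertex 1.768 -1.698 1.57
endloop
endfacet
facet normal 0.302 0.660 -0.688
outer loop
vertex 1.502 -0.417 0.444
vertex 2.232 -0.682 0.51
vertex 1.747 -1.002 -0.01
endloop
endfacet
facet normal -0.946 -0.302 -0.121
outer loop
vertex 1.502 -0.417 0.444
vertex 1.747 -1.002 -0.01
vertex 1.768 -1.698 1.57
endloop
endfacet
facet normal 0.302 0.660 -0.688
outer loop
vertex 1.747 -1.002 -0.01
vertex 2.232 -0.682 0.51
vertex 2.478 -1.267 0.057
endloop
endfacet
facet normal -0.284 -0.879 -0.383
outer loop
vertex 1.747 -1.002 -0.01
vertex 2.478 -1.267 0.057
vertex 1.768 -1.698 1.57
endloop
endfacet
facet normal 0.302 0.660 -0.688
outer loop
vertex 2.478 -1.267 0.057
vertex 2.232 -0.682 0.51
vertex 2.963 -0.947 0.577
endloop
endfacet
facet normal 0.540 -0.841 0.014
outer loop
vertex 2.478 -1.267 0.057
vertex 2.963 -0.947 0.577
vertex 1.768 -1.698 1.57
endloop
endfacet
facet normal -0.332 0.548 0.768
outer loop
vertex -0.176 -1.469 -2.795
vertex 0.995 -1.596 -2.198
vertex 0.233 -0.414 -3.372
endloop
endfacet
facet normal -0.887 0.097 -0.452
outer loop
vertex 0.505 -0.864 -4.002
vertex -0.176 -1.469 -2.795
vertex 0.233 -0.414 -3.372
endloop
endfacet
facet normal -0.332 0.548 0.768
outer loop
vertex 0.233 -0.414 -3.372
vertex 0.995 -1.596 -2.198
vertex 1.404 -0.541 -2.775
endloop
endfacet
facet normal 0.322 0.831 -0.454
outer loop
vertex 1.404 -0.541 -2.775
vertex 0.505 -0.864 -4.002
vertex 0.233 -0.414 -3.372
endloop
endfacet
facet normal -0.322 -0.831 0.454
outer loop
vertex -0.176 -1.469 -2.795
vertex 1.267 -2.046 -2.828
vertex 0.995 -1.596 -2.198
endloop
endfacet
facet normal -0.887 0.097 -0.452
outer loop
vertex 0.096 -1.919 -3.425
vertex -0.176 -1.469 -2.795
vertex 0.505 -0.864 -4.002
endloop
endfacet
facet normal -0.322 -0.831 0.454
outer loop
vertex 0.096 -1.919 -3.425
vertex 1.267 -2.046 -2.828
vertex -0.176 -1.469 -2.795
endloop
endfacet
facet normal 0.887 -0.097 0.452
outer loop
vertex 0.995 -1.596 -2.198
vertex 1.267 -2.046 -2.828
vertex 1.404 -0.541 -2.775
endloop
endfacet
facet normal 0.322 0.831 -0.454
outer loop
vertex 1.676 -0.991 -3.405
vertex 0.505 -0.864 -4.002
vertex 1.404 -0.541 -2.775
endloop
endfacet
facet normal 0.887 -0.097 0.452
outer loop
vertex 1.404 -0.541 -2.775
vertex 1.267 -2.046 -2.828
vertex 1.676 -0.991 -3.405
endloop
endfacet
facet normal 0.332 -0.548 -0.768
outer loop
vertex 1.676 -0.991 -3.405
vertex 0.096 -1.919 -3.425
vertex 0.505 -0.864 -4.002
endloop
endfacet
facet normal 0.332 -0.548 -0.768
outer loop
vertex 1.267 -2.046 -2.828
vertex 0.096 -1.919 -3.425
vertex 1.676 -0.991 -3.405
endloop
endfacet
facet normal -0.703 0.595 0.388
outer loop
vertex 1.489 2.664 2.551
vertex 2.247 3.745 2.267
vertex 0.997 2.744 1.537
endloop
endfacet
facet normal -0.562 -0.800 0.209
outer loop
vertex 1.693 2.155 1.153
vertex 1.489 2.664 2.551
vertex 0.997 2.744 1.537
endloop
endfacet
facet normal -0.703 0.595 0.389
outer loop
vertex 0.997 2.744 1.537
vertex 2.247 3.745 2.267
vertex 1.754 3.825 1.254
endloop
endfacet
facet normal -0.436 0.070 -0.897
outer loop
vertex 1.754 3.825 1.254
vertex 1.693 2.155 1.153
vertex 0.997 2.744 1.537
endloop
endfacet
facet normal 0.436 -0.070 0.897
outer loop
vertex 1.489 2.664 2.551
vertex 2.943 3.156 1.883
vertex 2.247 3.745 2.267
endloop
endfacet
facet normal -0.561 -0.801 0.210
outer loop
vertex 2.186 2.075 2.166
vertex 1.489 2.664 2.551
vertex 1.693 2.155 1.153
endloop
endfacet
facet normal 0.436 -0.070 0.897
outer loop
vertex 2.186 2.075 2.166
vertex 2.943 3.156 1.883
vertex 1.489 2.664 2.551
endloop
endfacet
facet normal 0.561 0.800 -0.210
outer loop
vertex 2.247 3.745 2.267
vertex 2.943 3.156 1.883
vertex 1.754 3.825 1.254
endloop
endfacet
facet normal -0.436 0.070 -0.897
outer loop
vertex 2.451 3.236 0.869
vertex 1.693 2.155 1.153
vertex 1.754 3.825 1.254
endloop
endfacet
facet normal 0.561 0.801 -0.209
outer loop
vertex 1.754 3.825 1.254
vertex 2.943 3.156 1.883
vertex 2.451 3.236 0.869
endloop
endfacet
facet normal 0.703 -0.595 -0.389
outer loop
vertex 2.451 3.236 0.869
vertex 2.186 2.075 2.166
vertex 1.693 2.155 1.153
endloop
endfacet
facet normal 0.704 -0.595 -0.388
outer loop
vertex 2.943 3.156 1.883
vertex 2.186 2.075 2.166
vertex 2.451 3.236 0.869
endloop
endfacet

endsolid


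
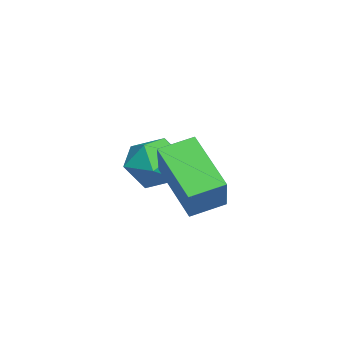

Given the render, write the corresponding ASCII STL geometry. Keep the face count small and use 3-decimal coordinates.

solid 
facet normal -0.697 -0.079 -0.713
outer loop
vertex 2.08 1.022 -0.937
vertex 1.655 1.916 -0.62
vertex 3.176 1.959 -2.113
endloop
endfacet
facet normal 0.408 -0.860 -0.305
outer loop
vertex 4.285 2.084 -0.98
vertex 2.08 1.022 -0.937
vertex 3.176 1.959 -2.113
endloop
endfacet
facet normal -0.697 -0.078 -0.713
outer loop
vertex 3.176 1.959 -2.113
vertex 1.655 1.916 -0.62
vertex 2.751 2.854 -1.795
endloop
endfacet
facet normal 0.589 0.504 -0.632
outer loop
vertex 2.751 2.854 -1.795
vertex 4.285 2.084 -0.98
vertex 3.176 1.959 -2.113
endloop
endfacet
facet normal -0.589 -0.504 0.632
outer loop
vertex 2.08 1.022 -0.937
vertex 2.764 2.041 0.513
vertex 1.655 1.916 -0.62
endloop
endfacet
facet normal 0.408 -0.860 -0.306
outer loop
vertex 3.189 1.146 0.195
vertex 2.08 1.022 -0.937
vertex 4.285 2.084 -0.98
endloop
endfacet
facet normal -0.589 -0.504 0.632
outer loop
vertex 3.189 1.146 0.195
vertex 2.764 2.041 0.513
vertex 2.08 1.022 -0.937
endloop
endfacet
facet normal -0.409 0.860 0.305
outer loop
vertex 1.655 1.916 -0.62
vertex 2.764 2.041 0.513
vertex 2.751 2.854 -1.795
endloop
endfacet
facet normal 0.589 0.504 -0.632
outer loop
vertex 3.86 2.978 -0.663
vertex 4.285 2.084 -0.98
vertex 2.751 2.854 -1.795
endloop
endfacet
facet normal -0.408 0.860 0.305
outer loop
vertex 2.751 2.854 -1.795
vertex 2.764 2.041 0.513
vertex 3.86 2.978 -0.663
endloop
endfacet
facet normal 0.697 0.079 0.713
outer loop
vertex 3.86 2.978 -0.663
vertex 3.189 1.146 0.195
vertex 4.285 2.084 -0.98
endloop
endfacet
facet normal 0.698 0.078 0.712
outer loop
vertex 2.764 2.041 0.513
vertex 3.189 1.146 0.195
vertex 3.86 2.978 -0.663
endloop
endfacet
facet normal -0.859 0.399 0.320
outer loop
vertex -0.004 0.649 -1.221
vertex 0.423 0.928 -0.424
vertex 0.408 1.5 -1.177
endloop
endfacet
facet normal -0.820 0.417 -0.392
outer loop
vertex -0.004 0.649 -1.221
vertex 0.408 1.5 -1.177
vertex 0.507 0.966 -1.952
endloop
endfacet
facet normal -0.739 -0.251 -0.625
outer loop
vertex -0.004 0.649 -1.221
vertex 0.507 0.966 -1.952
vertex 0.582 0.064 -1.678
endloop
endfacet
facet normal -0.727 -0.684 -0.057
outer loop
vertex -0.004 0.649 -1.221
vertex 0.582 0.064 -1.678
vertex 0.531 0.04 -0.733
endloop
endfacet
facet normal -0.801 -0.281 0.528
outer loop
vertex -0.004 0.649 -1.221
vertex 0.531 0.04 -0.733
vertex 0.423 0.928 -0.424
endloop
endfacet
facet normal -0.236 0.786 -0.572
outer loop
vertex 0.507 0.966 -1.952
vertex 0.408 1.5 -1.177
vertex 1.249 1.44 -1.607
endloop
endfacet
facet normal -0.298 0.757 0.581
outer loop
vertex 0.408 1.5 -1.177
vertex 0.423 0.928 -0.424
vertex 1.198 1.416 -0.662
endloop
endfacet
facet normal -0.206 -0.344 0.916
outer loop
vertex 0.423 0.928 -0.424
vertex 0.531 0.04 -0.733
vertex 1.273 0.514 -0.388
endloop
endfacet
facet normal -0.086 -0.996 -0.030
outer loop
vertex 0.531 0.04 -0.733
vertex 0.582 0.064 -1.678
vertex 1.372 -0.02 -1.163
endloop
endfacet
facet normal -0.104 -0.297 -0.949
outer loop
vertex 0.582 0.064 -1.678
vertex 0.507 0.966 -1.952
vertex 1.357 0.552 -1.916
endloop
endfacet
facet normal 0.727 0.684 0.057
outer loop
vertex 1.784 0.831 -1.119
vertex 1.249 1.44 -1.607
vertex 1.198 1.416 -0.662
endloop
endfacet
facet normal 0.739 0.251 0.625
outer loop
vertex 1.784 0.831 -1.119
vertex 1.198 1.416 -0.662
vertex 1.273 0.514 -0.388
endloop
endfacet
facet normal 0.820 -0.417 0.392
outer loop
vertex 1.784 0.831 -1.119
vertex 1.273 0.514 -0.388
vertex 1.372 -0.02 -1.163
endloop
endfacet
facet normal 0.859 -0.399 -0.320
outer loop
vertex 1.784 0.831 -1.119
vertex 1.372 -0.02 -1.163
vertex 1.357 0.552 -1.916
endloop
endfacet
facet normal 0.801 0.281 -0.528
outer loop
vertex 1.784 0.831 -1.119
vertex 1.357 0.552 -1.916
vertex 1.249 1.44 -1.607
endloop
endfacet
facet normal 0.086 0.996 0.030
outer loop
vertex 1.198 1.416 -0.662
vertex 1.249 1.44 -1.607
vertex 0.408 1.5 -1.177
endloop
endfacet
facet normal 0.104 0.297 0.949
outer loop
vertex 1.273 0.514 -0.388
vertex 1.198 1.416 -0.662
vertex 0.423 0.928 -0.424
endloop
endfacet
facet normal 0.236 -0.786 0.572
outer loop
vertex 1.372 -0.02 -1.163
vertex 1.273 0.514 -0.388
vertex 0.531 0.04 -0.733
endloop
endfacet
facet normal 0.298 -0.757 -0.581
outer loop
vertex 1.357 0.552 -1.916
vertex 1.372 -0.02 -1.163
vertex 0.582 0.064 -1.678
endloop
endfacet
facet normal 0.206 0.344 -0.916
outer loop
vertex 1.249 1.44 -1.607
vertex 1.357 0.552 -1.916
vertex 0.507 0.966 -1.952
endloop
endfacet

endsolid


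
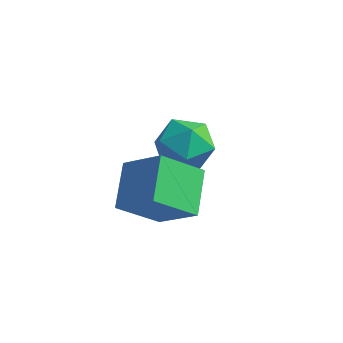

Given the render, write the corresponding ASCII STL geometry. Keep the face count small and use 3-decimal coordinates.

solid 
facet normal -0.019 0.502 0.864
outer loop
vertex -3.273 3.191 -3.242
vertex -4.04 2.844 -3.057
vertex -3.315 2.446 -2.81
endloop
endfacet
facet normal 0.651 0.353 0.672
outer loop
vertex -3.273 3.191 -3.242
vertex -3.315 2.446 -2.81
vertex -2.729 2.55 -3.433
endloop
endfacet
facet normal 0.767 0.641 0.031
outer loop
vertex -3.273 3.191 -3.242
vertex -2.729 2.55 -3.433
vertex -3.09 3.012 -4.065
endloop
endfacet
facet normal 0.167 0.971 -0.174
outer loop
vertex -3.273 3.191 -3.242
vertex -3.09 3.012 -4.065
vertex -3.901 3.193 -3.833
endloop
endfacet
facet normal -0.318 0.885 0.341
outer loop
vertex -3.273 3.191 -3.242
vertex -3.901 3.193 -3.833
vertex -4.04 2.844 -3.057
endloop
endfacet
facet normal 0.709 -0.357 0.608
outer loop
vertex -2.729 2.55 -3.433
vertex -3.315 2.446 -2.81
vertex -3.159 1.807 -3.367
endloop
endfacet
facet normal -0.376 -0.115 0.919
outer loop
vertex -3.315 2.446 -2.81
vertex -4.04 2.844 -3.057
vertex -3.97 1.988 -3.135
endloop
endfacet
facet normal -0.860 0.504 0.073
outer loop
vertex -4.04 2.844 -3.057
vertex -3.901 3.193 -3.833
vertex -4.331 2.45 -3.767
endloop
endfacet
facet normal -0.074 0.645 -0.761
outer loop
vertex -3.901 3.193 -3.833
vertex -3.09 3.012 -4.065
vertex -3.745 2.554 -4.39
endloop
endfacet
facet normal 0.896 0.112 -0.430
outer loop
vertex -3.09 3.012 -4.065
vertex -2.729 2.55 -3.433
vertex -3.02 2.156 -4.143
endloop
endfacet
facet normal -0.167 -0.971 0.174
outer loop
vertex -3.787 1.809 -3.958
vertex -3.159 1.807 -3.367
vertex -3.97 1.988 -3.135
endloop
endfacet
facet normal -0.767 -0.641 -0.031
outer loop
vertex -3.787 1.809 -3.958
vertex -3.97 1.988 -3.135
vertex -4.331 2.45 -3.767
endloop
endfacet
facet normal -0.651 -0.353 -0.672
outer loop
vertex -3.787 1.809 -3.958
vertex -4.331 2.45 -3.767
vertex -3.745 2.554 -4.39
endloop
endfacet
facet normal 0.019 -0.502 -0.864
outer loop
vertex -3.787 1.809 -3.958
vertex -3.745 2.554 -4.39
vertex -3.02 2.156 -4.143
endloop
endfacet
facet normal 0.318 -0.885 -0.341
outer loop
vertex -3.787 1.809 -3.958
vertex -3.02 2.156 -4.143
vertex -3.159 1.807 -3.367
endloop
endfacet
facet normal 0.074 -0.645 0.761
outer loop
vertex -3.97 1.988 -3.135
vertex -3.159 1.807 -3.367
vertex -3.315 2.446 -2.81
endloop
endfacet
facet normal -0.896 -0.112 0.430
outer loop
vertex -4.331 2.45 -3.767
vertex -3.97 1.988 -3.135
vertex -4.04 2.844 -3.057
endloop
endfacet
facet normal -0.709 0.357 -0.608
outer loop
vertex -3.745 2.554 -4.39
vertex -4.331 2.45 -3.767
vertex -3.901 3.193 -3.833
endloop
endfacet
facet normal 0.376 0.115 -0.919
outer loop
vertex -3.02 2.156 -4.143
vertex -3.745 2.554 -4.39
vertex -3.09 3.012 -4.065
endloop
endfacet
facet normal 0.860 -0.504 -0.073
outer loop
vertex -3.159 1.807 -3.367
vertex -3.02 2.156 -4.143
vertex -2.729 2.55 -3.433
endloop
endfacet
facet normal -0.598 -0.486 0.638
outer loop
vertex -3.125 0.302 -1.717
vertex -4.171 0.416 -2.61
vertex -2.788 -0.821 -2.256
endloop
endfacet
facet normal 0.758 -0.083 0.647
outer loop
vertex -1.969 -0.156 -3.13
vertex -3.125 0.302 -1.717
vertex -2.788 -0.821 -2.256
endloop
endfacet
facet normal -0.598 -0.486 0.638
outer loop
vertex -2.788 -0.821 -2.256
vertex -4.171 0.416 -2.61
vertex -3.834 -0.707 -3.149
endloop
endfacet
facet normal 0.261 -0.870 -0.417
outer loop
vertex -3.834 -0.707 -3.149
vertex -1.969 -0.156 -3.13
vertex -2.788 -0.821 -2.256
endloop
endfacet
facet normal -0.261 0.870 0.417
outer loop
vertex -3.125 0.302 -1.717
vertex -3.352 1.081 -3.484
vertex -4.171 0.416 -2.61
endloop
endfacet
facet normal 0.758 -0.083 0.647
outer loop
vertex -2.306 0.967 -2.591
vertex -3.125 0.302 -1.717
vertex -1.969 -0.156 -3.13
endloop
endfacet
facet normal -0.261 0.870 0.417
outer loop
vertex -2.306 0.967 -2.591
vertex -3.352 1.081 -3.484
vertex -3.125 0.302 -1.717
endloop
endfacet
facet normal -0.758 0.083 -0.647
outer loop
vertex -4.171 0.416 -2.61
vertex -3.352 1.081 -3.484
vertex -3.834 -0.707 -3.149
endloop
endfacet
facet normal 0.261 -0.870 -0.417
outer loop
vertex -3.015 -0.042 -4.023
vertex -1.969 -0.156 -3.13
vertex -3.834 -0.707 -3.149
endloop
endfacet
facet normal -0.758 0.083 -0.647
outer loop
vertex -3.834 -0.707 -3.149
vertex -3.352 1.081 -3.484
vertex -3.015 -0.042 -4.023
endloop
endfacet
facet normal 0.598 0.486 -0.638
outer loop
vertex -3.015 -0.042 -4.023
vertex -2.306 0.967 -2.591
vertex -1.969 -0.156 -3.13
endloop
endfacet
facet normal 0.598 0.486 -0.638
outer loop
vertex -3.352 1.081 -3.484
vertex -2.306 0.967 -2.591
vertex -3.015 -0.042 -4.023
endloop
endfacet

endsolid


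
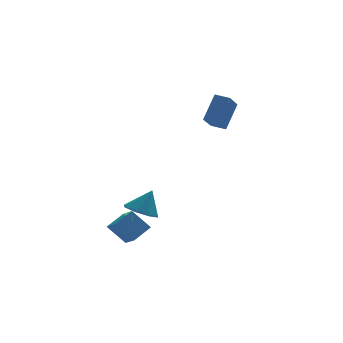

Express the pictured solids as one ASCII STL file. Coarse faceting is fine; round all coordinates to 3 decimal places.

solid 
facet normal -0.783 -0.408 -0.470
outer loop
vertex -1.652 -0.472 -2.426
vertex -2.458 -0.035 -1.463
vertex -1.83 0.601 -3.062
endloop
endfacet
facet normal 0.606 -0.329 -0.724
outer loop
vertex -0.922 1.075 -2.517
vertex -1.652 -0.472 -2.426
vertex -1.83 0.601 -3.062
endloop
endfacet
facet normal -0.783 -0.408 -0.470
outer loop
vertex -1.83 0.601 -3.062
vertex -2.458 -0.035 -1.463
vertex -2.636 1.038 -2.099
endloop
endfacet
facet normal -0.142 0.852 -0.505
outer loop
vertex -2.636 1.038 -2.099
vertex -0.922 1.075 -2.517
vertex -1.83 0.601 -3.062
endloop
endfacet
facet normal 0.142 -0.852 0.505
outer loop
vertex -1.652 -0.472 -2.426
vertex -1.55 0.439 -0.918
vertex -2.458 -0.035 -1.463
endloop
endfacet
facet normal 0.606 -0.329 -0.724
outer loop
vertex -0.744 0.002 -1.881
vertex -1.652 -0.472 -2.426
vertex -0.922 1.075 -2.517
endloop
endfacet
facet normal 0.142 -0.852 0.505
outer loop
vertex -0.744 0.002 -1.881
vertex -1.55 0.439 -0.918
vertex -1.652 -0.472 -2.426
endloop
endfacet
facet normal -0.606 0.329 0.724
outer loop
vertex -2.458 -0.035 -1.463
vertex -1.55 0.439 -0.918
vertex -2.636 1.038 -2.099
endloop
endfacet
facet normal -0.142 0.852 -0.505
outer loop
vertex -1.728 1.512 -1.554
vertex -0.922 1.075 -2.517
vertex -2.636 1.038 -2.099
endloop
endfacet
facet normal -0.606 0.329 0.724
outer loop
vertex -2.636 1.038 -2.099
vertex -1.55 0.439 -0.918
vertex -1.728 1.512 -1.554
endloop
endfacet
facet normal 0.783 0.408 0.470
outer loop
vertex -1.728 1.512 -1.554
vertex -0.744 0.002 -1.881
vertex -0.922 1.075 -2.517
endloop
endfacet
facet normal 0.783 0.408 0.470
outer loop
vertex -1.55 0.439 -0.918
vertex -0.744 0.002 -1.881
vertex -1.728 1.512 -1.554
endloop
endfacet
facet normal -0.427 -0.128 -0.895
outer loop
vertex -0.222 0.702 -1.6
vertex -0.927 1.252 -1.342
vertex -0.104 1.387 -1.754
endloop
endfacet
facet normal 0.981 -0.138 0.139
outer loop
vertex -0.222 0.702 -1.6
vertex -0.104 1.387 -1.754
vertex -0.333 1.428 -0.098
endloop
endfacet
facet normal -0.427 -0.127 -0.895
outer loop
vertex -0.104 1.387 -1.754
vertex -0.927 1.252 -1.342
vertex -0.468 1.993 -1.666
endloop
endfacet
facet normal 0.859 0.501 0.106
outer loop
vertex -0.104 1.387 -1.754
vertex -0.468 1.993 -1.666
vertex -0.333 1.428 -0.098
endloop
endfacet
facet normal -0.427 -0.127 -0.895
outer loop
vertex -0.468 1.993 -1.666
vertex -0.927 1.252 -1.342
vertex -1.1 2.164 -1.389
endloop
endfacet
facet normal 0.366 0.885 0.288
outer loop
vertex -0.468 1.993 -1.666
vertex -1.1 2.164 -1.389
vertex -0.333 1.428 -0.098
endloop
endfacet
facet normal -0.427 -0.127 -0.895
outer loop
vertex -1.1 2.164 -1.389
vertex -0.927 1.252 -1.342
vertex -1.631 1.801 -1.084
endloop
endfacet
facet normal -0.210 0.790 0.575
outer loop
vertex -1.1 2.164 -1.389
vertex -1.631 1.801 -1.084
vertex -0.333 1.428 -0.098
endloop
endfacet
facet normal -0.427 -0.126 -0.895
outer loop
vertex -1.631 1.801 -1.084
vertex -0.927 1.252 -1.342
vertex -1.749 1.116 -0.931
endloop
endfacet
facet normal -0.532 0.271 0.802
outer loop
vertex -1.631 1.801 -1.084
vertex -1.749 1.116 -0.931
vertex -0.333 1.428 -0.098
endloop
endfacet
facet normal -0.427 -0.127 -0.895
outer loop
vertex -1.749 1.116 -0.931
vertex -0.927 1.252 -1.342
vertex -1.386 0.511 -1.018
endloop
endfacet
facet normal -0.410 -0.366 0.835
outer loop
vertex -1.749 1.116 -0.931
vertex -1.386 0.511 -1.018
vertex -0.333 1.428 -0.098
endloop
endfacet
facet normal -0.428 -0.127 -0.895
outer loop
vertex -1.386 0.511 -1.018
vertex -0.927 1.252 -1.342
vertex -0.753 0.339 -1.296
endloop
endfacet
facet normal 0.083 -0.752 0.654
outer loop
vertex -1.386 0.511 -1.018
vertex -0.753 0.339 -1.296
vertex -0.333 1.428 -0.098
endloop
endfacet
facet normal -0.426 -0.126 -0.896
outer loop
vertex -0.753 0.339 -1.296
vertex -0.927 1.252 -1.342
vertex -0.222 0.702 -1.6
endloop
endfacet
facet normal 0.659 -0.657 0.366
outer loop
vertex -0.753 0.339 -1.296
vertex -0.222 0.702 -1.6
vertex -0.333 1.428 -0.098
endloop
endfacet
facet normal -0.439 -0.366 -0.821
outer loop
vertex 3.306 2.863 3.483
vertex 2.669 3.348 3.607
vertex 4.006 4.01 2.597
endloop
endfacet
facet normal 0.787 -0.598 -0.153
outer loop
vertex 4.751 4.632 3.993
vertex 3.306 2.863 3.483
vertex 4.006 4.01 2.597
endloop
endfacet
facet normal -0.439 -0.366 -0.821
outer loop
vertex 4.006 4.01 2.597
vertex 2.669 3.348 3.607
vertex 3.369 4.495 2.721
endloop
endfacet
facet normal 0.436 0.713 -0.550
outer loop
vertex 3.369 4.495 2.721
vertex 4.751 4.632 3.993
vertex 4.006 4.01 2.597
endloop
endfacet
facet normal -0.436 -0.713 0.550
outer loop
vertex 3.306 2.863 3.483
vertex 3.414 3.97 5.003
vertex 2.669 3.348 3.607
endloop
endfacet
facet normal 0.787 -0.598 -0.153
outer loop
vertex 4.051 3.485 4.879
vertex 3.306 2.863 3.483
vertex 4.751 4.632 3.993
endloop
endfacet
facet normal -0.436 -0.713 0.550
outer loop
vertex 4.051 3.485 4.879
vertex 3.414 3.97 5.003
vertex 3.306 2.863 3.483
endloop
endfacet
facet normal -0.787 0.598 0.153
outer loop
vertex 2.669 3.348 3.607
vertex 3.414 3.97 5.003
vertex 3.369 4.495 2.721
endloop
endfacet
facet normal 0.436 0.713 -0.550
outer loop
vertex 4.114 5.117 4.117
vertex 4.751 4.632 3.993
vertex 3.369 4.495 2.721
endloop
endfacet
facet normal -0.787 0.598 0.153
outer loop
vertex 3.369 4.495 2.721
vertex 3.414 3.97 5.003
vertex 4.114 5.117 4.117
endloop
endfacet
facet normal 0.439 0.366 0.821
outer loop
vertex 4.114 5.117 4.117
vertex 4.051 3.485 4.879
vertex 4.751 4.632 3.993
endloop
endfacet
facet normal 0.439 0.366 0.821
outer loop
vertex 3.414 3.97 5.003
vertex 4.051 3.485 4.879
vertex 4.114 5.117 4.117
endloop
endfacet

endsolid


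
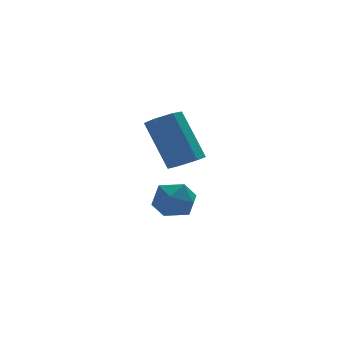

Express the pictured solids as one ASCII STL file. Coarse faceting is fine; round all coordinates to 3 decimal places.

solid 
facet normal -0.262 -0.244 0.934
outer loop
vertex 3.466 1.992 -0.066
vertex 3.523 1.268 -0.239
vertex 4.116 1.637 0.024
endloop
endfacet
facet normal 0.080 0.380 0.921
outer loop
vertex 3.466 1.992 -0.066
vertex 4.116 1.637 0.024
vertex 4.105 2.327 -0.26
endloop
endfacet
facet normal -0.281 0.823 0.494
outer loop
vertex 3.466 1.992 -0.066
vertex 4.105 2.327 -0.26
vertex 3.504 2.385 -0.699
endloop
endfacet
facet normal -0.848 0.472 0.242
outer loop
vertex 3.466 1.992 -0.066
vertex 3.504 2.385 -0.699
vertex 3.144 1.731 -0.686
endloop
endfacet
facet normal -0.837 -0.189 0.514
outer loop
vertex 3.466 1.992 -0.066
vertex 3.144 1.731 -0.686
vertex 3.523 1.268 -0.239
endloop
endfacet
facet normal 0.725 0.272 0.633
outer loop
vertex 4.105 2.327 -0.26
vertex 4.116 1.637 0.024
vertex 4.556 1.809 -0.554
endloop
endfacet
facet normal 0.169 -0.738 0.653
outer loop
vertex 4.116 1.637 0.024
vertex 3.523 1.268 -0.239
vertex 4.196 1.155 -0.541
endloop
endfacet
facet normal -0.761 -0.648 -0.026
outer loop
vertex 3.523 1.268 -0.239
vertex 3.144 1.731 -0.686
vertex 3.595 1.213 -0.98
endloop
endfacet
facet normal -0.778 0.419 -0.468
outer loop
vertex 3.144 1.731 -0.686
vertex 3.504 2.385 -0.699
vertex 3.584 1.903 -1.264
endloop
endfacet
facet normal 0.139 0.988 -0.060
outer loop
vertex 3.504 2.385 -0.699
vertex 4.105 2.327 -0.26
vertex 4.177 2.272 -1.001
endloop
endfacet
facet normal 0.848 -0.472 -0.242
outer loop
vertex 4.234 1.548 -1.174
vertex 4.556 1.809 -0.554
vertex 4.196 1.155 -0.541
endloop
endfacet
facet normal 0.281 -0.823 -0.494
outer loop
vertex 4.234 1.548 -1.174
vertex 4.196 1.155 -0.541
vertex 3.595 1.213 -0.98
endloop
endfacet
facet normal -0.080 -0.380 -0.921
outer loop
vertex 4.234 1.548 -1.174
vertex 3.595 1.213 -0.98
vertex 3.584 1.903 -1.264
endloop
endfacet
facet normal 0.262 0.244 -0.934
outer loop
vertex 4.234 1.548 -1.174
vertex 3.584 1.903 -1.264
vertex 4.177 2.272 -1.001
endloop
endfacet
facet normal 0.837 0.189 -0.514
outer loop
vertex 4.234 1.548 -1.174
vertex 4.177 2.272 -1.001
vertex 4.556 1.809 -0.554
endloop
endfacet
facet normal 0.778 -0.419 0.468
outer loop
vertex 4.196 1.155 -0.541
vertex 4.556 1.809 -0.554
vertex 4.116 1.637 0.024
endloop
endfacet
facet normal -0.139 -0.988 0.060
outer loop
vertex 3.595 1.213 -0.98
vertex 4.196 1.155 -0.541
vertex 3.523 1.268 -0.239
endloop
endfacet
facet normal -0.725 -0.272 -0.633
outer loop
vertex 3.584 1.903 -1.264
vertex 3.595 1.213 -0.98
vertex 3.144 1.731 -0.686
endloop
endfacet
facet normal -0.169 0.738 -0.653
outer loop
vertex 4.177 2.272 -1.001
vertex 3.584 1.903 -1.264
vertex 3.504 2.385 -0.699
endloop
endfacet
facet normal 0.761 0.648 0.026
outer loop
vertex 4.556 1.809 -0.554
vertex 4.177 2.272 -1.001
vertex 4.105 2.327 -0.26
endloop
endfacet
facet normal 0.216 -0.480 -0.850
outer loop
vertex 3.95 -0.401 1.84
vertex 3.43 -0.309 1.656
vertex 3.835 0.063 1.549
endloop
endfacet
facet normal 0.954 0.287 0.081
outer loop
vertex 3.95 -0.401 1.84
vertex 3.835 0.063 1.549
vertex 3.571 0.437 3.329
endloop
endfacet
facet normal 0.954 0.289 0.081
outer loop
vertex 3.571 0.437 3.329
vertex 3.835 0.063 1.549
vertex 3.455 0.901 3.038
endloop
endfacet
facet normal -0.217 0.479 0.850
outer loop
vertex 3.571 0.437 3.329
vertex 3.455 0.901 3.038
vertex 3.05 0.529 3.144
endloop
endfacet
facet normal 0.216 -0.480 -0.851
outer loop
vertex 3.835 0.063 1.549
vertex 3.43 -0.309 1.656
vertex 3.314 0.155 1.365
endloop
endfacet
facet normal 0.297 0.863 -0.410
outer loop
vertex 3.835 0.063 1.549
vertex 3.314 0.155 1.365
vertex 3.455 0.901 3.038
endloop
endfacet
facet normal 0.298 0.862 -0.410
outer loop
vertex 3.455 0.901 3.038
vertex 3.314 0.155 1.365
vertex 2.934 0.993 2.853
endloop
endfacet
facet normal -0.217 0.479 0.850
outer loop
vertex 3.455 0.901 3.038
vertex 2.934 0.993 2.853
vertex 3.05 0.529 3.144
endloop
endfacet
facet normal 0.217 -0.479 -0.850
outer loop
vertex 3.314 0.155 1.365
vertex 3.43 -0.309 1.656
vertex 2.909 -0.217 1.471
endloop
endfacet
facet normal -0.656 0.574 -0.491
outer loop
vertex 3.314 0.155 1.365
vertex 2.909 -0.217 1.471
vertex 2.934 0.993 2.853
endloop
endfacet
facet normal -0.657 0.573 -0.490
outer loop
vertex 2.934 0.993 2.853
vertex 2.909 -0.217 1.471
vertex 2.53 0.621 2.96
endloop
endfacet
facet normal -0.216 0.479 0.851
outer loop
vertex 2.934 0.993 2.853
vertex 2.53 0.621 2.96
vertex 3.05 0.529 3.144
endloop
endfacet
facet normal 0.217 -0.479 -0.850
outer loop
vertex 2.909 -0.217 1.471
vertex 3.43 -0.309 1.656
vertex 3.025 -0.681 1.762
endloop
endfacet
facet normal -0.954 -0.289 -0.080
outer loop
vertex 2.909 -0.217 1.471
vertex 3.025 -0.681 1.762
vertex 2.53 0.621 2.96
endloop
endfacet
facet normal -0.954 -0.288 -0.082
outer loop
vertex 2.53 0.621 2.96
vertex 3.025 -0.681 1.762
vertex 2.645 0.157 3.251
endloop
endfacet
facet normal -0.216 0.480 0.850
outer loop
vertex 2.53 0.621 2.96
vertex 2.645 0.157 3.251
vertex 3.05 0.529 3.144
endloop
endfacet
facet normal 0.217 -0.479 -0.850
outer loop
vertex 3.025 -0.681 1.762
vertex 3.43 -0.309 1.656
vertex 3.546 -0.773 1.947
endloop
endfacet
facet normal -0.298 -0.862 0.409
outer loop
vertex 3.025 -0.681 1.762
vertex 3.546 -0.773 1.947
vertex 2.645 0.157 3.251
endloop
endfacet
facet normal -0.297 -0.862 0.410
outer loop
vertex 2.645 0.157 3.251
vertex 3.546 -0.773 1.947
vertex 3.166 0.065 3.435
endloop
endfacet
facet normal -0.216 0.480 0.851
outer loop
vertex 2.645 0.157 3.251
vertex 3.166 0.065 3.435
vertex 3.05 0.529 3.144
endloop
endfacet
facet normal 0.216 -0.479 -0.851
outer loop
vertex 3.546 -0.773 1.947
vertex 3.43 -0.309 1.656
vertex 3.95 -0.401 1.84
endloop
endfacet
facet normal 0.657 -0.573 0.490
outer loop
vertex 3.546 -0.773 1.947
vertex 3.95 -0.401 1.84
vertex 3.166 0.065 3.435
endloop
endfacet
facet normal 0.656 -0.574 0.490
outer loop
vertex 3.166 0.065 3.435
vertex 3.95 -0.401 1.84
vertex 3.571 0.437 3.329
endloop
endfacet
facet normal -0.217 0.479 0.850
outer loop
vertex 3.166 0.065 3.435
vertex 3.571 0.437 3.329
vertex 3.05 0.529 3.144
endloop
endfacet

endsolid


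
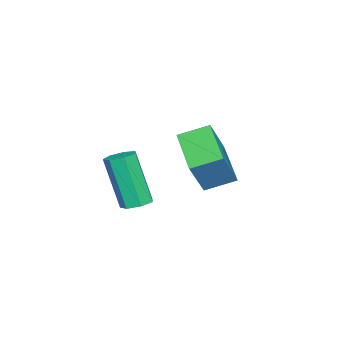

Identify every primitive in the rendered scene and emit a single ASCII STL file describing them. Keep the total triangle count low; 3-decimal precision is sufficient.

solid 
facet normal 0.146 0.340 -0.929
outer loop
vertex 2.291 -0.265 -4.161
vertex 1.847 -0.588 -4.349
vertex 1.839 -0.043 -4.151
endloop
endfacet
facet normal 0.416 0.831 0.370
outer loop
vertex 2.291 -0.265 -4.161
vertex 1.839 -0.043 -4.151
vertex 1.977 -0.99 -2.182
endloop
endfacet
facet normal 0.417 0.830 0.370
outer loop
vertex 1.977 -0.99 -2.182
vertex 1.839 -0.043 -4.151
vertex 1.526 -0.768 -2.172
endloop
endfacet
facet normal -0.147 -0.341 0.928
outer loop
vertex 1.977 -0.99 -2.182
vertex 1.526 -0.768 -2.172
vertex 1.533 -1.312 -2.371
endloop
endfacet
facet normal 0.147 0.340 -0.929
outer loop
vertex 1.839 -0.043 -4.151
vertex 1.847 -0.588 -4.349
vertex 1.394 -0.23 -4.29
endloop
endfacet
facet normal -0.440 0.863 0.247
outer loop
vertex 1.839 -0.043 -4.151
vertex 1.394 -0.23 -4.29
vertex 1.526 -0.768 -2.172
endloop
endfacet
facet normal -0.440 0.864 0.247
outer loop
vertex 1.526 -0.768 -2.172
vertex 1.394 -0.23 -4.29
vertex 1.08 -0.955 -2.312
endloop
endfacet
facet normal -0.148 -0.341 0.928
outer loop
vertex 1.526 -0.768 -2.172
vertex 1.08 -0.955 -2.312
vertex 1.533 -1.312 -2.371
endloop
endfacet
facet normal 0.148 0.340 -0.929
outer loop
vertex 1.394 -0.23 -4.29
vertex 1.847 -0.588 -4.349
vertex 1.289 -0.687 -4.474
endloop
endfacet
facet normal -0.967 0.247 -0.063
outer loop
vertex 1.394 -0.23 -4.29
vertex 1.289 -0.687 -4.474
vertex 1.08 -0.955 -2.312
endloop
endfacet
facet normal -0.967 0.246 -0.063
outer loop
vertex 1.08 -0.955 -2.312
vertex 1.289 -0.687 -4.474
vertex 0.976 -1.412 -2.496
endloop
endfacet
facet normal -0.147 -0.340 0.929
outer loop
vertex 1.08 -0.955 -2.312
vertex 0.976 -1.412 -2.496
vertex 1.533 -1.312 -2.371
endloop
endfacet
facet normal 0.148 0.341 -0.928
outer loop
vertex 1.289 -0.687 -4.474
vertex 1.847 -0.588 -4.349
vertex 1.605 -1.069 -4.564
endloop
endfacet
facet normal -0.765 -0.556 -0.325
outer loop
vertex 1.289 -0.687 -4.474
vertex 1.605 -1.069 -4.564
vertex 0.976 -1.412 -2.496
endloop
endfacet
facet normal -0.766 -0.555 -0.325
outer loop
vertex 0.976 -1.412 -2.496
vertex 1.605 -1.069 -4.564
vertex 1.291 -1.794 -2.586
endloop
endfacet
facet normal -0.147 -0.340 0.929
outer loop
vertex 0.976 -1.412 -2.496
vertex 1.291 -1.794 -2.586
vertex 1.533 -1.312 -2.371
endloop
endfacet
facet normal 0.148 0.341 -0.928
outer loop
vertex 1.605 -1.069 -4.564
vertex 1.847 -0.588 -4.349
vertex 2.102 -1.088 -4.492
endloop
endfacet
facet normal 0.014 -0.940 -0.342
outer loop
vertex 1.605 -1.069 -4.564
vertex 2.102 -1.088 -4.492
vertex 1.291 -1.794 -2.586
endloop
endfacet
facet normal 0.014 -0.940 -0.342
outer loop
vertex 1.291 -1.794 -2.586
vertex 2.102 -1.088 -4.492
vertex 1.789 -1.813 -2.514
endloop
endfacet
facet normal -0.147 -0.340 0.929
outer loop
vertex 1.291 -1.794 -2.586
vertex 1.789 -1.813 -2.514
vertex 1.533 -1.312 -2.371
endloop
endfacet
facet normal 0.146 0.340 -0.929
outer loop
vertex 2.102 -1.088 -4.492
vertex 1.847 -0.588 -4.349
vertex 2.408 -0.731 -4.313
endloop
endfacet
facet normal 0.780 -0.617 -0.103
outer loop
vertex 2.102 -1.088 -4.492
vertex 2.408 -0.731 -4.313
vertex 1.789 -1.813 -2.514
endloop
endfacet
facet normal 0.781 -0.616 -0.102
outer loop
vertex 1.789 -1.813 -2.514
vertex 2.408 -0.731 -4.313
vertex 2.094 -1.456 -2.334
endloop
endfacet
facet normal -0.149 -0.341 0.928
outer loop
vertex 1.789 -1.813 -2.514
vertex 2.094 -1.456 -2.334
vertex 1.533 -1.312 -2.371
endloop
endfacet
facet normal 0.146 0.340 -0.929
outer loop
vertex 2.408 -0.731 -4.313
vertex 1.847 -0.588 -4.349
vertex 2.291 -0.265 -4.161
endloop
endfacet
facet normal 0.961 0.171 0.215
outer loop
vertex 2.408 -0.731 -4.313
vertex 2.291 -0.265 -4.161
vertex 2.094 -1.456 -2.334
endloop
endfacet
facet normal 0.961 0.171 0.215
outer loop
vertex 2.094 -1.456 -2.334
vertex 2.291 -0.265 -4.161
vertex 1.977 -0.99 -2.182
endloop
endfacet
facet normal -0.149 -0.340 0.929
outer loop
vertex 2.094 -1.456 -2.334
vertex 1.977 -0.99 -2.182
vertex 1.533 -1.312 -2.371
endloop
endfacet
facet normal -0.524 0.110 -0.845
outer loop
vertex -2.768 -0.42 -4.377
vertex -3.267 0.624 -3.932
vertex -1.334 0.589 -5.135
endloop
endfacet
facet normal 0.403 -0.842 -0.359
outer loop
vertex -0.413 0.396 -3.648
vertex -2.768 -0.42 -4.377
vertex -1.334 0.589 -5.135
endloop
endfacet
facet normal -0.524 0.110 -0.845
outer loop
vertex -1.334 0.589 -5.135
vertex -3.267 0.624 -3.932
vertex -1.834 1.633 -4.689
endloop
endfacet
facet normal 0.751 0.529 -0.396
outer loop
vertex -1.834 1.633 -4.689
vertex -0.413 0.396 -3.648
vertex -1.334 0.589 -5.135
endloop
endfacet
facet normal -0.751 -0.528 0.397
outer loop
vertex -2.768 -0.42 -4.377
vertex -2.346 0.431 -2.445
vertex -3.267 0.624 -3.932
endloop
endfacet
facet normal 0.403 -0.842 -0.359
outer loop
vertex -1.846 -0.613 -2.891
vertex -2.768 -0.42 -4.377
vertex -0.413 0.396 -3.648
endloop
endfacet
facet normal -0.750 -0.529 0.397
outer loop
vertex -1.846 -0.613 -2.891
vertex -2.346 0.431 -2.445
vertex -2.768 -0.42 -4.377
endloop
endfacet
facet normal -0.403 0.842 0.359
outer loop
vertex -3.267 0.624 -3.932
vertex -2.346 0.431 -2.445
vertex -1.834 1.633 -4.689
endloop
endfacet
facet normal 0.751 0.528 -0.397
outer loop
vertex -0.912 1.44 -3.203
vertex -0.413 0.396 -3.648
vertex -1.834 1.633 -4.689
endloop
endfacet
facet normal -0.403 0.842 0.359
outer loop
vertex -1.834 1.633 -4.689
vertex -2.346 0.431 -2.445
vertex -0.912 1.44 -3.203
endloop
endfacet
facet normal 0.524 -0.110 0.845
outer loop
vertex -0.912 1.44 -3.203
vertex -1.846 -0.613 -2.891
vertex -0.413 0.396 -3.648
endloop
endfacet
facet normal 0.524 -0.110 0.845
outer loop
vertex -2.346 0.431 -2.445
vertex -1.846 -0.613 -2.891
vertex -0.912 1.44 -3.203
endloop
endfacet

endsolid
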